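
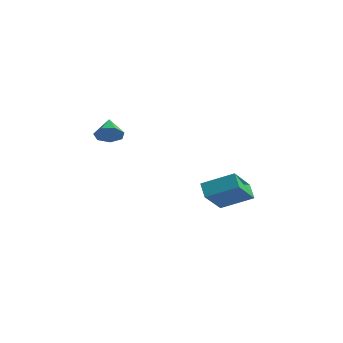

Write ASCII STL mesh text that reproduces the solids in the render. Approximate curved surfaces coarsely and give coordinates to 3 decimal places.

solid 
facet normal 0.670 -0.533 -0.517
outer loop
vertex -1.244 0.948 3.625
vertex -1.665 0.95 3.078
vertex -1.174 1.405 3.245
endloop
endfacet
facet normal 0.305 0.581 0.755
outer loop
vertex -1.244 0.948 3.625
vertex -1.174 1.405 3.245
vertex -2.395 1.53 3.642
endloop
endfacet
facet normal 0.669 -0.532 -0.519
outer loop
vertex -1.174 1.405 3.245
vertex -1.665 0.95 3.078
vertex -1.474 1.52 2.74
endloop
endfacet
facet normal 0.145 0.980 0.137
outer loop
vertex -1.174 1.405 3.245
vertex -1.474 1.52 2.74
vertex -2.395 1.53 3.642
endloop
endfacet
facet normal 0.670 -0.532 -0.518
outer loop
vertex -1.474 1.52 2.74
vertex -1.665 0.95 3.078
vertex -1.917 1.206 2.489
endloop
endfacet
facet normal -0.374 0.841 -0.391
outer loop
vertex -1.474 1.52 2.74
vertex -1.917 1.206 2.489
vertex -2.395 1.53 3.642
endloop
endfacet
facet normal 0.670 -0.532 -0.518
outer loop
vertex -1.917 1.206 2.489
vertex -1.665 0.95 3.078
vertex -2.171 0.699 2.681
endloop
endfacet
facet normal -0.861 0.268 -0.432
outer loop
vertex -1.917 1.206 2.489
vertex -2.171 0.699 2.681
vertex -2.395 1.53 3.642
endloop
endfacet
facet normal 0.670 -0.532 -0.518
outer loop
vertex -2.171 0.699 2.681
vertex -1.665 0.95 3.078
vertex -2.043 0.381 3.173
endloop
endfacet
facet normal -0.950 -0.310 0.047
outer loop
vertex -2.171 0.699 2.681
vertex -2.043 0.381 3.173
vertex -2.395 1.53 3.642
endloop
endfacet
facet normal 0.670 -0.532 -0.518
outer loop
vertex -2.043 0.381 3.173
vertex -1.665 0.95 3.078
vertex -1.631 0.492 3.592
endloop
endfacet
facet normal -0.572 -0.454 0.683
outer loop
vertex -2.043 0.381 3.173
vertex -1.631 0.492 3.592
vertex -2.395 1.53 3.642
endloop
endfacet
facet normal 0.670 -0.531 -0.518
outer loop
vertex -1.631 0.492 3.592
vertex -1.665 0.95 3.078
vertex -1.244 0.948 3.625
endloop
endfacet
facet normal -0.015 -0.059 0.998
outer loop
vertex -1.631 0.492 3.592
vertex -1.244 0.948 3.625
vertex -2.395 1.53 3.642
endloop
endfacet
facet normal -0.712 0.322 0.624
outer loop
vertex 4.207 3.003 2.128
vertex 3.742 4.293 0.931
vertex 3.174 2.012 1.461
endloop
endfacet
facet normal 0.255 -0.709 0.658
outer loop
vertex 3.758 1.747 0.949
vertex 4.207 3.003 2.128
vertex 3.174 2.012 1.461
endloop
endfacet
facet normal -0.713 0.322 0.623
outer loop
vertex 3.174 2.012 1.461
vertex 3.742 4.293 0.931
vertex 2.709 3.301 0.263
endloop
endfacet
facet normal -0.654 -0.628 -0.421
outer loop
vertex 2.709 3.301 0.263
vertex 3.758 1.747 0.949
vertex 3.174 2.012 1.461
endloop
endfacet
facet normal 0.655 0.627 0.422
outer loop
vertex 4.207 3.003 2.128
vertex 4.326 4.028 0.419
vertex 3.742 4.293 0.931
endloop
endfacet
facet normal 0.255 -0.709 0.658
outer loop
vertex 4.791 2.739 1.617
vertex 4.207 3.003 2.128
vertex 3.758 1.747 0.949
endloop
endfacet
facet normal 0.653 0.628 0.422
outer loop
vertex 4.791 2.739 1.617
vertex 4.326 4.028 0.419
vertex 4.207 3.003 2.128
endloop
endfacet
facet normal -0.255 0.709 -0.658
outer loop
vertex 3.742 4.293 0.931
vertex 4.326 4.028 0.419
vertex 2.709 3.301 0.263
endloop
endfacet
facet normal -0.654 -0.628 -0.423
outer loop
vertex 3.293 3.037 -0.248
vertex 3.758 1.747 0.949
vertex 2.709 3.301 0.263
endloop
endfacet
facet normal -0.255 0.709 -0.658
outer loop
vertex 2.709 3.301 0.263
vertex 4.326 4.028 0.419
vertex 3.293 3.037 -0.248
endloop
endfacet
facet normal 0.712 -0.322 -0.624
outer loop
vertex 3.293 3.037 -0.248
vertex 4.791 2.739 1.617
vertex 3.758 1.747 0.949
endloop
endfacet
facet normal 0.712 -0.323 -0.624
outer loop
vertex 4.326 4.028 0.419
vertex 4.791 2.739 1.617
vertex 3.293 3.037 -0.248
endloop
endfacet

endsolid


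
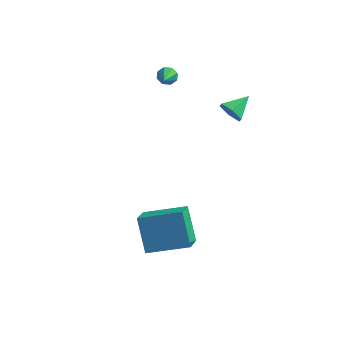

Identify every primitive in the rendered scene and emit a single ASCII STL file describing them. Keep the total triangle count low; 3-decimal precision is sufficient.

solid 
facet normal -0.195 0.857 -0.477
outer loop
vertex -3.253 3.694 1.229
vertex -3.49 3.871 1.644
vertex -3.011 3.883 1.47
endloop
endfacet
facet normal 0.772 -0.517 -0.370
outer loop
vertex -3.253 3.694 1.229
vertex -3.011 3.883 1.47
vertex -3.29 2.989 2.136
endloop
endfacet
facet normal -0.195 0.857 -0.476
outer loop
vertex -3.011 3.883 1.47
vertex -3.49 3.871 1.644
vertex -3.049 4.065 1.813
endloop
endfacet
facet normal 0.968 -0.159 0.192
outer loop
vertex -3.011 3.883 1.47
vertex -3.049 4.065 1.813
vertex -3.29 2.989 2.136
endloop
endfacet
facet normal -0.194 0.857 -0.478
outer loop
vertex -3.049 4.065 1.813
vertex -3.49 3.871 1.644
vertex -3.346 4.134 2.057
endloop
endfacet
facet normal 0.644 0.084 0.760
outer loop
vertex -3.049 4.065 1.813
vertex -3.346 4.134 2.057
vertex -3.29 2.989 2.136
endloop
endfacet
facet normal -0.194 0.857 -0.478
outer loop
vertex -3.346 4.134 2.057
vertex -3.49 3.871 1.644
vertex -3.727 4.049 2.059
endloop
endfacet
facet normal -0.010 0.068 0.998
outer loop
vertex -3.346 4.134 2.057
vertex -3.727 4.049 2.059
vertex -3.29 2.989 2.136
endloop
endfacet
facet normal -0.193 0.857 -0.478
outer loop
vertex -3.727 4.049 2.059
vertex -3.49 3.871 1.644
vertex -3.969 3.86 1.818
endloop
endfacet
facet normal -0.611 -0.196 0.767
outer loop
vertex -3.727 4.049 2.059
vertex -3.969 3.86 1.818
vertex -3.29 2.989 2.136
endloop
endfacet
facet normal -0.193 0.857 -0.477
outer loop
vertex -3.969 3.86 1.818
vertex -3.49 3.871 1.644
vertex -3.93 3.678 1.475
endloop
endfacet
facet normal -0.807 -0.555 0.203
outer loop
vertex -3.969 3.86 1.818
vertex -3.93 3.678 1.475
vertex -3.29 2.989 2.136
endloop
endfacet
facet normal -0.193 0.858 -0.477
outer loop
vertex -3.93 3.678 1.475
vertex -3.49 3.871 1.644
vertex -3.634 3.609 1.231
endloop
endfacet
facet normal -0.484 -0.797 -0.362
outer loop
vertex -3.93 3.678 1.475
vertex -3.634 3.609 1.231
vertex -3.29 2.989 2.136
endloop
endfacet
facet normal -0.194 0.858 -0.476
outer loop
vertex -3.634 3.609 1.231
vertex -3.49 3.871 1.644
vertex -3.253 3.694 1.229
endloop
endfacet
facet normal 0.171 -0.781 -0.600
outer loop
vertex -3.634 3.609 1.231
vertex -3.253 3.694 1.229
vertex -3.29 2.989 2.136
endloop
endfacet
facet normal -0.409 -0.829 -0.380
outer loop
vertex 0.35 3.013 0.322
vertex -0.066 2.961 0.883
vertex -0.278 3.323 0.322
endloop
endfacet
facet normal 0.330 0.668 -0.667
outer loop
vertex 0.35 3.013 0.322
vertex -0.278 3.323 0.322
vertex 0.446 3.999 1.357
endloop
endfacet
facet normal -0.409 -0.829 -0.381
outer loop
vertex -0.278 3.323 0.322
vertex -0.066 2.961 0.883
vertex -0.694 3.271 0.882
endloop
endfacet
facet normal -0.445 0.860 -0.251
outer loop
vertex -0.278 3.323 0.322
vertex -0.694 3.271 0.882
vertex 0.446 3.999 1.357
endloop
endfacet
facet normal -0.409 -0.830 -0.379
outer loop
vertex -0.694 3.271 0.882
vertex -0.066 2.961 0.883
vertex -0.482 2.91 1.443
endloop
endfacet
facet normal -0.596 0.554 0.582
outer loop
vertex -0.694 3.271 0.882
vertex -0.482 2.91 1.443
vertex 0.446 3.999 1.357
endloop
endfacet
facet normal -0.409 -0.830 -0.379
outer loop
vertex -0.482 2.91 1.443
vertex -0.066 2.961 0.883
vertex 0.146 2.6 1.444
endloop
endfacet
facet normal 0.026 0.056 0.998
outer loop
vertex -0.482 2.91 1.443
vertex 0.146 2.6 1.444
vertex 0.446 3.999 1.357
endloop
endfacet
facet normal -0.408 -0.830 -0.380
outer loop
vertex 0.146 2.6 1.444
vertex -0.066 2.961 0.883
vertex 0.562 2.652 0.883
endloop
endfacet
facet normal 0.802 -0.136 0.582
outer loop
vertex 0.146 2.6 1.444
vertex 0.562 2.652 0.883
vertex 0.446 3.999 1.357
endloop
endfacet
facet normal -0.408 -0.830 -0.380
outer loop
vertex 0.562 2.652 0.883
vertex -0.066 2.961 0.883
vertex 0.35 3.013 0.322
endloop
endfacet
facet normal 0.953 0.170 -0.251
outer loop
vertex 0.562 2.652 0.883
vertex 0.35 3.013 0.322
vertex 0.446 3.999 1.357
endloop
endfacet
facet normal -0.912 -0.307 -0.274
outer loop
vertex -1.705 -3.426 -4.124
vertex -2.439 -2.56 -2.65
vertex -1.857 -2.338 -4.838
endloop
endfacet
facet normal 0.394 -0.465 -0.793
outer loop
vertex 0.039 -1.7 -4.27
vertex -1.705 -3.426 -4.124
vertex -1.857 -2.338 -4.838
endloop
endfacet
facet normal -0.911 -0.307 -0.274
outer loop
vertex -1.857 -2.338 -4.838
vertex -2.439 -2.56 -2.65
vertex -2.591 -1.473 -3.365
endloop
endfacet
facet normal -0.116 0.830 -0.545
outer loop
vertex -2.591 -1.473 -3.365
vertex 0.039 -1.7 -4.27
vertex -1.857 -2.338 -4.838
endloop
endfacet
facet normal 0.116 -0.830 0.545
outer loop
vertex -1.705 -3.426 -4.124
vertex -0.543 -1.922 -2.082
vertex -2.439 -2.56 -2.65
endloop
endfacet
facet normal 0.395 -0.466 -0.792
outer loop
vertex 0.191 -2.787 -3.555
vertex -1.705 -3.426 -4.124
vertex 0.039 -1.7 -4.27
endloop
endfacet
facet normal 0.116 -0.830 0.545
outer loop
vertex 0.191 -2.787 -3.555
vertex -0.543 -1.922 -2.082
vertex -1.705 -3.426 -4.124
endloop
endfacet
facet normal -0.394 0.466 0.792
outer loop
vertex -2.439 -2.56 -2.65
vertex -0.543 -1.922 -2.082
vertex -2.591 -1.473 -3.365
endloop
endfacet
facet normal -0.116 0.830 -0.545
outer loop
vertex -0.695 -0.834 -2.796
vertex 0.039 -1.7 -4.27
vertex -2.591 -1.473 -3.365
endloop
endfacet
facet normal -0.395 0.465 0.793
outer loop
vertex -2.591 -1.473 -3.365
vertex -0.543 -1.922 -2.082
vertex -0.695 -0.834 -2.796
endloop
endfacet
facet normal 0.912 0.307 0.273
outer loop
vertex -0.695 -0.834 -2.796
vertex 0.191 -2.787 -3.555
vertex 0.039 -1.7 -4.27
endloop
endfacet
facet normal 0.911 0.307 0.274
outer loop
vertex -0.543 -1.922 -2.082
vertex 0.191 -2.787 -3.555
vertex -0.695 -0.834 -2.796
endloop
endfacet

endsolid


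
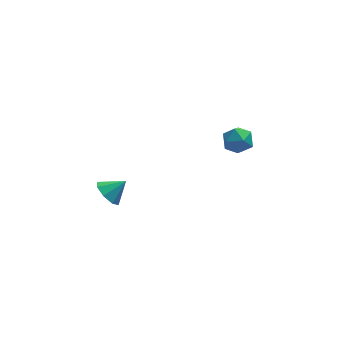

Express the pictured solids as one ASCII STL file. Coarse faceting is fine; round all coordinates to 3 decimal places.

solid 
facet normal -0.782 -0.112 -0.613
outer loop
vertex -3.206 -1.97 -3.314
vertex -3.598 -1.46 -2.908
vertex -3.132 -1.426 -3.508
endloop
endfacet
facet normal 0.940 -0.221 -0.262
outer loop
vertex -3.206 -1.97 -3.314
vertex -3.132 -1.426 -3.508
vertex -2.762 -1.34 -2.252
endloop
endfacet
facet normal -0.782 -0.113 -0.613
outer loop
vertex -3.132 -1.426 -3.508
vertex -3.598 -1.46 -2.908
vertex -3.331 -0.903 -3.351
endloop
endfacet
facet normal 0.865 0.414 -0.283
outer loop
vertex -3.132 -1.426 -3.508
vertex -3.331 -0.903 -3.351
vertex -2.762 -1.34 -2.252
endloop
endfacet
facet normal -0.781 -0.113 -0.614
outer loop
vertex -3.331 -0.903 -3.351
vertex -3.598 -1.46 -2.908
vertex -3.687 -0.706 -2.934
endloop
endfacet
facet normal 0.535 0.843 0.058
outer loop
vertex -3.331 -0.903 -3.351
vertex -3.687 -0.706 -2.934
vertex -2.762 -1.34 -2.252
endloop
endfacet
facet normal -0.781 -0.113 -0.614
outer loop
vertex -3.687 -0.706 -2.934
vertex -3.598 -1.46 -2.908
vertex -3.99 -0.951 -2.503
endloop
endfacet
facet normal 0.143 0.814 0.563
outer loop
vertex -3.687 -0.706 -2.934
vertex -3.99 -0.951 -2.503
vertex -2.762 -1.34 -2.252
endloop
endfacet
facet normal -0.781 -0.113 -0.614
outer loop
vertex -3.99 -0.951 -2.503
vertex -3.598 -1.46 -2.908
vertex -4.064 -1.494 -2.309
endloop
endfacet
facet normal -0.082 0.345 0.935
outer loop
vertex -3.99 -0.951 -2.503
vertex -4.064 -1.494 -2.309
vertex -2.762 -1.34 -2.252
endloop
endfacet
facet normal -0.781 -0.113 -0.614
outer loop
vertex -4.064 -1.494 -2.309
vertex -3.598 -1.46 -2.908
vertex -3.865 -2.018 -2.466
endloop
endfacet
facet normal -0.008 -0.290 0.957
outer loop
vertex -4.064 -1.494 -2.309
vertex -3.865 -2.018 -2.466
vertex -2.762 -1.34 -2.252
endloop
endfacet
facet normal -0.781 -0.112 -0.614
outer loop
vertex -3.865 -2.018 -2.466
vertex -3.598 -1.46 -2.908
vertex -3.51 -2.215 -2.882
endloop
endfacet
facet normal 0.322 -0.719 0.616
outer loop
vertex -3.865 -2.018 -2.466
vertex -3.51 -2.215 -2.882
vertex -2.762 -1.34 -2.252
endloop
endfacet
facet normal -0.782 -0.112 -0.614
outer loop
vertex -3.51 -2.215 -2.882
vertex -3.598 -1.46 -2.908
vertex -3.206 -1.97 -3.314
endloop
endfacet
facet normal 0.715 -0.691 0.111
outer loop
vertex -3.51 -2.215 -2.882
vertex -3.206 -1.97 -3.314
vertex -2.762 -1.34 -2.252
endloop
endfacet
facet normal -0.312 0.730 0.608
outer loop
vertex 2.292 2.025 -2.961
vertex 2.763 1.726 -2.36
vertex 3.064 2.286 -2.878
endloop
endfacet
facet normal -0.313 0.947 -0.072
outer loop
vertex 2.292 2.025 -2.961
vertex 3.064 2.286 -2.878
vertex 2.762 2.13 -3.624
endloop
endfacet
facet normal -0.738 0.510 -0.442
outer loop
vertex 2.292 2.025 -2.961
vertex 2.762 2.13 -3.624
vertex 2.274 1.473 -3.568
endloop
endfacet
facet normal -1.000 0.023 0.009
outer loop
vertex 2.292 2.025 -2.961
vertex 2.274 1.473 -3.568
vertex 2.275 1.224 -2.787
endloop
endfacet
facet normal -0.737 0.158 0.657
outer loop
vertex 2.292 2.025 -2.961
vertex 2.275 1.224 -2.787
vertex 2.763 1.726 -2.36
endloop
endfacet
facet normal 0.351 0.878 -0.326
outer loop
vertex 2.762 2.13 -3.624
vertex 3.064 2.286 -2.878
vertex 3.525 1.896 -3.433
endloop
endfacet
facet normal 0.351 0.527 0.774
outer loop
vertex 3.064 2.286 -2.878
vertex 2.763 1.726 -2.36
vertex 3.526 1.647 -2.652
endloop
endfacet
facet normal -0.336 -0.399 0.853
outer loop
vertex 2.763 1.726 -2.36
vertex 2.275 1.224 -2.787
vertex 3.038 0.99 -2.596
endloop
endfacet
facet normal -0.760 -0.619 -0.196
outer loop
vertex 2.275 1.224 -2.787
vertex 2.274 1.473 -3.568
vertex 2.736 0.834 -3.342
endloop
endfacet
facet normal -0.337 0.171 -0.926
outer loop
vertex 2.274 1.473 -3.568
vertex 2.762 2.13 -3.624
vertex 3.037 1.394 -3.86
endloop
endfacet
facet normal 1.000 -0.023 -0.009
outer loop
vertex 3.508 1.095 -3.259
vertex 3.525 1.896 -3.433
vertex 3.526 1.647 -2.652
endloop
endfacet
facet normal 0.738 -0.510 0.442
outer loop
vertex 3.508 1.095 -3.259
vertex 3.526 1.647 -2.652
vertex 3.038 0.99 -2.596
endloop
endfacet
facet normal 0.313 -0.947 0.072
outer loop
vertex 3.508 1.095 -3.259
vertex 3.038 0.99 -2.596
vertex 2.736 0.834 -3.342
endloop
endfacet
facet normal 0.312 -0.730 -0.608
outer loop
vertex 3.508 1.095 -3.259
vertex 2.736 0.834 -3.342
vertex 3.037 1.394 -3.86
endloop
endfacet
facet normal 0.737 -0.158 -0.657
outer loop
vertex 3.508 1.095 -3.259
vertex 3.037 1.394 -3.86
vertex 3.525 1.896 -3.433
endloop
endfacet
facet normal 0.760 0.619 0.196
outer loop
vertex 3.526 1.647 -2.652
vertex 3.525 1.896 -3.433
vertex 3.064 2.286 -2.878
endloop
endfacet
facet normal 0.337 -0.171 0.926
outer loop
vertex 3.038 0.99 -2.596
vertex 3.526 1.647 -2.652
vertex 2.763 1.726 -2.36
endloop
endfacet
facet normal -0.351 -0.878 0.326
outer loop
vertex 2.736 0.834 -3.342
vertex 3.038 0.99 -2.596
vertex 2.275 1.224 -2.787
endloop
endfacet
facet normal -0.351 -0.527 -0.774
outer loop
vertex 3.037 1.394 -3.86
vertex 2.736 0.834 -3.342
vertex 2.274 1.473 -3.568
endloop
endfacet
facet normal 0.336 0.399 -0.853
outer loop
vertex 3.525 1.896 -3.433
vertex 3.037 1.394 -3.86
vertex 2.762 2.13 -3.624
endloop
endfacet

endsolid


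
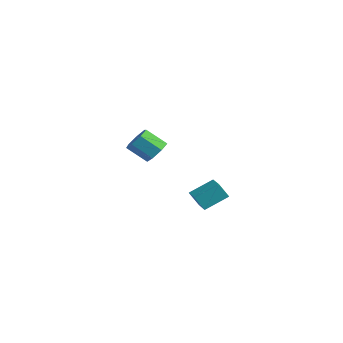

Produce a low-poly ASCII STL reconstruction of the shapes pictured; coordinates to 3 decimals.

solid 
facet normal -0.328 -0.395 0.858
outer loop
vertex 3.287 -1.625 -3.164
vertex 2.496 -1.295 -3.314
vertex 2.982 -2.621 -3.739
endloop
endfacet
facet normal 0.909 -0.378 0.173
outer loop
vertex 3.244 -2.305 -4.426
vertex 3.287 -1.625 -3.164
vertex 2.982 -2.621 -3.739
endloop
endfacet
facet normal -0.328 -0.395 0.858
outer loop
vertex 2.982 -2.621 -3.739
vertex 2.496 -1.295 -3.314
vertex 2.191 -2.291 -3.889
endloop
endfacet
facet normal -0.258 -0.837 -0.483
outer loop
vertex 2.191 -2.291 -3.889
vertex 3.244 -2.305 -4.426
vertex 2.982 -2.621 -3.739
endloop
endfacet
facet normal 0.258 0.837 0.483
outer loop
vertex 3.287 -1.625 -3.164
vertex 2.758 -0.979 -4.001
vertex 2.496 -1.295 -3.314
endloop
endfacet
facet normal 0.909 -0.378 0.173
outer loop
vertex 3.549 -1.309 -3.851
vertex 3.287 -1.625 -3.164
vertex 3.244 -2.305 -4.426
endloop
endfacet
facet normal 0.258 0.837 0.483
outer loop
vertex 3.549 -1.309 -3.851
vertex 2.758 -0.979 -4.001
vertex 3.287 -1.625 -3.164
endloop
endfacet
facet normal -0.909 0.378 -0.173
outer loop
vertex 2.496 -1.295 -3.314
vertex 2.758 -0.979 -4.001
vertex 2.191 -2.291 -3.889
endloop
endfacet
facet normal -0.258 -0.837 -0.483
outer loop
vertex 2.453 -1.975 -4.576
vertex 3.244 -2.305 -4.426
vertex 2.191 -2.291 -3.889
endloop
endfacet
facet normal -0.909 0.378 -0.173
outer loop
vertex 2.191 -2.291 -3.889
vertex 2.758 -0.979 -4.001
vertex 2.453 -1.975 -4.576
endloop
endfacet
facet normal 0.328 0.395 -0.858
outer loop
vertex 2.453 -1.975 -4.576
vertex 3.549 -1.309 -3.851
vertex 3.244 -2.305 -4.426
endloop
endfacet
facet normal 0.328 0.395 -0.858
outer loop
vertex 2.758 -0.979 -4.001
vertex 3.549 -1.309 -3.851
vertex 2.453 -1.975 -4.576
endloop
endfacet
facet normal 0.592 0.507 -0.626
outer loop
vertex -1.64 -0.81 -3.327
vertex -2.174 -0.643 -3.697
vertex -1.906 -0.315 -3.178
endloop
endfacet
facet normal 0.663 0.135 0.736
outer loop
vertex -1.64 -0.81 -3.327
vertex -1.906 -0.315 -3.178
vertex -2.333 -1.403 -2.594
endloop
endfacet
facet normal 0.664 0.134 0.735
outer loop
vertex -2.333 -1.403 -2.594
vertex -1.906 -0.315 -3.178
vertex -2.598 -0.908 -2.445
endloop
endfacet
facet normal -0.592 -0.506 0.628
outer loop
vertex -2.333 -1.403 -2.594
vertex -2.598 -0.908 -2.445
vertex -2.866 -1.237 -2.963
endloop
endfacet
facet normal 0.592 0.508 -0.626
outer loop
vertex -1.906 -0.315 -3.178
vertex -2.174 -0.643 -3.697
vertex -2.374 -0.067 -3.419
endloop
endfacet
facet normal 0.057 0.749 0.660
outer loop
vertex -1.906 -0.315 -3.178
vertex -2.374 -0.067 -3.419
vertex -2.598 -0.908 -2.445
endloop
endfacet
facet normal 0.057 0.749 0.660
outer loop
vertex -2.598 -0.908 -2.445
vertex -2.374 -0.067 -3.419
vertex -3.066 -0.66 -2.686
endloop
endfacet
facet normal -0.591 -0.506 0.628
outer loop
vertex -2.598 -0.908 -2.445
vertex -3.066 -0.66 -2.686
vertex -2.866 -1.237 -2.963
endloop
endfacet
facet normal 0.591 0.508 -0.627
outer loop
vertex -2.374 -0.067 -3.419
vertex -2.174 -0.643 -3.697
vertex -2.691 -0.254 -3.869
endloop
endfacet
facet normal -0.594 0.800 0.086
outer loop
vertex -2.374 -0.067 -3.419
vertex -2.691 -0.254 -3.869
vertex -3.066 -0.66 -2.686
endloop
endfacet
facet normal -0.594 0.800 0.086
outer loop
vertex -3.066 -0.66 -2.686
vertex -2.691 -0.254 -3.869
vertex -3.383 -0.847 -3.136
endloop
endfacet
facet normal -0.592 -0.506 0.627
outer loop
vertex -3.066 -0.66 -2.686
vertex -3.383 -0.847 -3.136
vertex -2.866 -1.237 -2.963
endloop
endfacet
facet normal 0.591 0.508 -0.627
outer loop
vertex -2.691 -0.254 -3.869
vertex -2.174 -0.643 -3.697
vertex -2.619 -0.734 -4.19
endloop
endfacet
facet normal -0.797 0.249 -0.551
outer loop
vertex -2.691 -0.254 -3.869
vertex -2.619 -0.734 -4.19
vertex -3.383 -0.847 -3.136
endloop
endfacet
facet normal -0.797 0.248 -0.551
outer loop
vertex -3.383 -0.847 -3.136
vertex -2.619 -0.734 -4.19
vertex -3.311 -1.327 -3.456
endloop
endfacet
facet normal -0.592 -0.507 0.627
outer loop
vertex -3.383 -0.847 -3.136
vertex -3.311 -1.327 -3.456
vertex -2.866 -1.237 -2.963
endloop
endfacet
facet normal 0.591 0.507 -0.627
outer loop
vertex -2.619 -0.734 -4.19
vertex -2.174 -0.643 -3.697
vertex -2.212 -1.146 -4.139
endloop
endfacet
facet normal -0.400 -0.491 -0.774
outer loop
vertex -2.619 -0.734 -4.19
vertex -2.212 -1.146 -4.139
vertex -3.311 -1.327 -3.456
endloop
endfacet
facet normal -0.400 -0.491 -0.774
outer loop
vertex -3.311 -1.327 -3.456
vertex -2.212 -1.146 -4.139
vertex -2.904 -1.739 -3.405
endloop
endfacet
facet normal -0.592 -0.507 0.627
outer loop
vertex -3.311 -1.327 -3.456
vertex -2.904 -1.739 -3.405
vertex -2.866 -1.237 -2.963
endloop
endfacet
facet normal 0.591 0.507 -0.628
outer loop
vertex -2.212 -1.146 -4.139
vertex -2.174 -0.643 -3.697
vertex -1.776 -1.179 -3.755
endloop
endfacet
facet normal 0.299 -0.860 -0.413
outer loop
vertex -2.212 -1.146 -4.139
vertex -1.776 -1.179 -3.755
vertex -2.904 -1.739 -3.405
endloop
endfacet
facet normal 0.298 -0.860 -0.415
outer loop
vertex -2.904 -1.739 -3.405
vertex -1.776 -1.179 -3.755
vertex -2.468 -1.773 -3.022
endloop
endfacet
facet normal -0.591 -0.508 0.627
outer loop
vertex -2.904 -1.739 -3.405
vertex -2.468 -1.773 -3.022
vertex -2.866 -1.237 -2.963
endloop
endfacet
facet normal 0.592 0.508 -0.626
outer loop
vertex -1.776 -1.179 -3.755
vertex -2.174 -0.643 -3.697
vertex -1.64 -0.81 -3.327
endloop
endfacet
facet normal 0.772 -0.582 0.257
outer loop
vertex -1.776 -1.179 -3.755
vertex -1.64 -0.81 -3.327
vertex -2.468 -1.773 -3.022
endloop
endfacet
facet normal 0.771 -0.581 0.259
outer loop
vertex -2.468 -1.773 -3.022
vertex -1.64 -0.81 -3.327
vertex -2.333 -1.403 -2.594
endloop
endfacet
facet normal -0.592 -0.508 0.626
outer loop
vertex -2.468 -1.773 -3.022
vertex -2.333 -1.403 -2.594
vertex -2.866 -1.237 -2.963
endloop
endfacet

endsolid


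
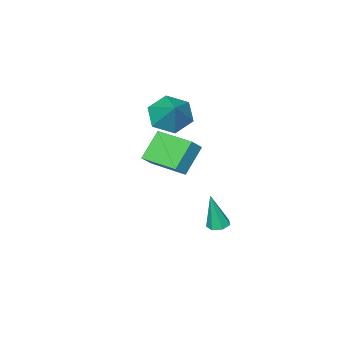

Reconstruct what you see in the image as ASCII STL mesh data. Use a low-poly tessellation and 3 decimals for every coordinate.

solid 
facet normal -0.704 -0.073 -0.707
outer loop
vertex 1.679 -1.988 0.487
vertex 1.426 -0.248 0.559
vertex 2.723 -1.793 -0.573
endloop
endfacet
facet normal 0.143 -0.989 -0.041
outer loop
vertex 3.314 -1.732 0.021
vertex 1.679 -1.988 0.487
vertex 2.723 -1.793 -0.573
endloop
endfacet
facet normal -0.704 -0.073 -0.707
outer loop
vertex 2.723 -1.793 -0.573
vertex 1.426 -0.248 0.559
vertex 2.47 -0.053 -0.5
endloop
endfacet
facet normal 0.696 0.131 -0.706
outer loop
vertex 2.47 -0.053 -0.5
vertex 3.314 -1.732 0.021
vertex 2.723 -1.793 -0.573
endloop
endfacet
facet normal -0.696 -0.130 0.706
outer loop
vertex 1.679 -1.988 0.487
vertex 2.017 -0.187 1.153
vertex 1.426 -0.248 0.559
endloop
endfacet
facet normal 0.143 -0.989 -0.041
outer loop
vertex 2.27 -1.927 1.08
vertex 1.679 -1.988 0.487
vertex 3.314 -1.732 0.021
endloop
endfacet
facet normal -0.695 -0.131 0.707
outer loop
vertex 2.27 -1.927 1.08
vertex 2.017 -0.187 1.153
vertex 1.679 -1.988 0.487
endloop
endfacet
facet normal -0.143 0.989 0.041
outer loop
vertex 1.426 -0.248 0.559
vertex 2.017 -0.187 1.153
vertex 2.47 -0.053 -0.5
endloop
endfacet
facet normal 0.696 0.130 -0.707
outer loop
vertex 3.061 0.008 0.093
vertex 3.314 -1.732 0.021
vertex 2.47 -0.053 -0.5
endloop
endfacet
facet normal -0.143 0.989 0.041
outer loop
vertex 2.47 -0.053 -0.5
vertex 2.017 -0.187 1.153
vertex 3.061 0.008 0.093
endloop
endfacet
facet normal 0.703 0.073 0.707
outer loop
vertex 3.061 0.008 0.093
vertex 2.27 -1.927 1.08
vertex 3.314 -1.732 0.021
endloop
endfacet
facet normal 0.704 0.073 0.707
outer loop
vertex 2.017 -0.187 1.153
vertex 2.27 -1.927 1.08
vertex 3.061 0.008 0.093
endloop
endfacet
facet normal -0.138 0.138 -0.981
outer loop
vertex 1.119 0.055 -4.383
vertex 0.629 -0.078 -4.333
vertex 0.838 0.386 -4.297
endloop
endfacet
facet normal 0.770 0.593 0.234
outer loop
vertex 1.119 0.055 -4.383
vertex 0.838 0.386 -4.297
vertex 0.871 -0.322 -2.607
endloop
endfacet
facet normal -0.138 0.138 -0.981
outer loop
vertex 0.838 0.386 -4.297
vertex 0.629 -0.078 -4.333
vertex 0.4 0.368 -4.238
endloop
endfacet
facet normal 0.014 0.922 0.386
outer loop
vertex 0.838 0.386 -4.297
vertex 0.4 0.368 -4.238
vertex 0.871 -0.322 -2.607
endloop
endfacet
facet normal -0.136 0.139 -0.981
outer loop
vertex 0.4 0.368 -4.238
vertex 0.629 -0.078 -4.333
vertex 0.134 0.015 -4.251
endloop
endfacet
facet normal -0.727 0.532 0.435
outer loop
vertex 0.4 0.368 -4.238
vertex 0.134 0.015 -4.251
vertex 0.871 -0.322 -2.607
endloop
endfacet
facet normal -0.136 0.139 -0.981
outer loop
vertex 0.134 0.015 -4.251
vertex 0.629 -0.078 -4.333
vertex 0.241 -0.408 -4.326
endloop
endfacet
facet normal -0.895 -0.287 0.342
outer loop
vertex 0.134 0.015 -4.251
vertex 0.241 -0.408 -4.326
vertex 0.871 -0.322 -2.607
endloop
endfacet
facet normal -0.136 0.139 -0.981
outer loop
vertex 0.241 -0.408 -4.326
vertex 0.629 -0.078 -4.333
vertex 0.64 -0.582 -4.406
endloop
endfacet
facet normal -0.363 -0.914 0.179
outer loop
vertex 0.241 -0.408 -4.326
vertex 0.64 -0.582 -4.406
vertex 0.871 -0.322 -2.607
endloop
endfacet
facet normal -0.138 0.139 -0.981
outer loop
vertex 0.64 -0.582 -4.406
vertex 0.629 -0.078 -4.333
vertex 1.031 -0.376 -4.432
endloop
endfacet
facet normal 0.469 -0.881 0.067
outer loop
vertex 0.64 -0.582 -4.406
vertex 1.031 -0.376 -4.432
vertex 0.871 -0.322 -2.607
endloop
endfacet
facet normal -0.138 0.140 -0.981
outer loop
vertex 1.031 -0.376 -4.432
vertex 0.629 -0.078 -4.333
vertex 1.119 0.055 -4.383
endloop
endfacet
facet normal 0.974 -0.209 0.092
outer loop
vertex 1.031 -0.376 -4.432
vertex 1.119 0.055 -4.383
vertex 0.871 -0.322 -2.607
endloop
endfacet
facet normal -0.392 -0.621 -0.678
outer loop
vertex 1.61 -3.291 1.574
vertex 1.012 -2.568 1.257
vertex 1.906 -2.685 0.848
endloop
endfacet
facet normal 0.952 -0.132 0.277
outer loop
vertex 1.61 -3.291 1.574
vertex 1.906 -2.685 0.848
vertex 1.628 -1.592 2.323
endloop
endfacet
facet normal -0.392 -0.621 -0.679
outer loop
vertex 1.906 -2.685 0.848
vertex 1.012 -2.568 1.257
vertex 1.308 -1.962 0.532
endloop
endfacet
facet normal 0.797 0.547 -0.255
outer loop
vertex 1.906 -2.685 0.848
vertex 1.308 -1.962 0.532
vertex 1.628 -1.592 2.323
endloop
endfacet
facet normal -0.392 -0.621 -0.679
outer loop
vertex 1.308 -1.962 0.532
vertex 1.012 -2.568 1.257
vertex 0.414 -1.844 0.941
endloop
endfacet
facet normal 0.034 0.978 -0.208
outer loop
vertex 1.308 -1.962 0.532
vertex 0.414 -1.844 0.941
vertex 1.628 -1.592 2.323
endloop
endfacet
facet normal -0.393 -0.621 -0.678
outer loop
vertex 0.414 -1.844 0.941
vertex 1.012 -2.568 1.257
vertex 0.118 -2.45 1.667
endloop
endfacet
facet normal -0.576 0.728 0.373
outer loop
vertex 0.414 -1.844 0.941
vertex 0.118 -2.45 1.667
vertex 1.628 -1.592 2.323
endloop
endfacet
facet normal -0.393 -0.621 -0.678
outer loop
vertex 0.118 -2.45 1.667
vertex 1.012 -2.568 1.257
vertex 0.716 -3.173 1.983
endloop
endfacet
facet normal -0.421 0.048 0.906
outer loop
vertex 0.118 -2.45 1.667
vertex 0.716 -3.173 1.983
vertex 1.628 -1.592 2.323
endloop
endfacet
facet normal -0.392 -0.622 -0.678
outer loop
vertex 0.716 -3.173 1.983
vertex 1.012 -2.568 1.257
vertex 1.61 -3.291 1.574
endloop
endfacet
facet normal 0.342 -0.382 0.858
outer loop
vertex 0.716 -3.173 1.983
vertex 1.61 -3.291 1.574
vertex 1.628 -1.592 2.323
endloop
endfacet

endsolid


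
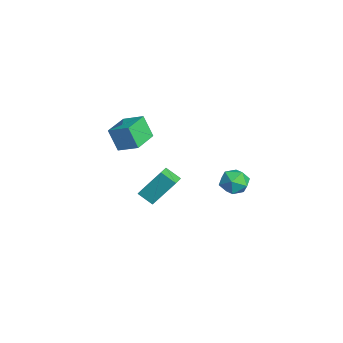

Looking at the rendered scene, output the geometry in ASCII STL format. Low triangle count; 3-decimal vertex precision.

solid 
facet normal -0.736 0.677 -0.010
outer loop
vertex 3.11 1.443 -0.43
vertex 3.06 1.401 0.44
vertex 3.595 1.977 0.061
endloop
endfacet
facet normal -0.290 0.777 -0.559
outer loop
vertex 3.11 1.443 -0.43
vertex 3.595 1.977 0.061
vertex 3.941 1.598 -0.645
endloop
endfacet
facet normal -0.277 0.178 -0.944
outer loop
vertex 3.11 1.443 -0.43
vertex 3.941 1.598 -0.645
vertex 3.62 0.789 -0.703
endloop
endfacet
facet normal -0.715 -0.293 -0.634
outer loop
vertex 3.11 1.443 -0.43
vertex 3.62 0.789 -0.703
vertex 3.075 0.667 -0.032
endloop
endfacet
facet normal -0.998 0.016 -0.057
outer loop
vertex 3.11 1.443 -0.43
vertex 3.075 0.667 -0.032
vertex 3.06 1.401 0.44
endloop
endfacet
facet normal 0.365 0.883 -0.295
outer loop
vertex 3.941 1.598 -0.645
vertex 3.595 1.977 0.061
vertex 4.405 1.653 0.092
endloop
endfacet
facet normal -0.357 0.722 0.593
outer loop
vertex 3.595 1.977 0.061
vertex 3.06 1.401 0.44
vertex 3.86 1.531 0.763
endloop
endfacet
facet normal -0.781 -0.349 0.518
outer loop
vertex 3.06 1.401 0.44
vertex 3.075 0.667 -0.032
vertex 3.539 0.722 0.705
endloop
endfacet
facet normal -0.324 -0.849 -0.417
outer loop
vertex 3.075 0.667 -0.032
vertex 3.62 0.789 -0.703
vertex 3.885 0.343 -0.001
endloop
endfacet
facet normal 0.385 -0.087 -0.919
outer loop
vertex 3.62 0.789 -0.703
vertex 3.941 1.598 -0.645
vertex 4.42 0.919 -0.38
endloop
endfacet
facet normal 0.715 0.293 0.634
outer loop
vertex 4.37 0.877 0.49
vertex 4.405 1.653 0.092
vertex 3.86 1.531 0.763
endloop
endfacet
facet normal 0.277 -0.178 0.944
outer loop
vertex 4.37 0.877 0.49
vertex 3.86 1.531 0.763
vertex 3.539 0.722 0.705
endloop
endfacet
facet normal 0.290 -0.777 0.559
outer loop
vertex 4.37 0.877 0.49
vertex 3.539 0.722 0.705
vertex 3.885 0.343 -0.001
endloop
endfacet
facet normal 0.736 -0.677 0.010
outer loop
vertex 4.37 0.877 0.49
vertex 3.885 0.343 -0.001
vertex 4.42 0.919 -0.38
endloop
endfacet
facet normal 0.998 -0.016 0.057
outer loop
vertex 4.37 0.877 0.49
vertex 4.42 0.919 -0.38
vertex 4.405 1.653 0.092
endloop
endfacet
facet normal 0.324 0.849 0.417
outer loop
vertex 3.86 1.531 0.763
vertex 4.405 1.653 0.092
vertex 3.595 1.977 0.061
endloop
endfacet
facet normal -0.385 0.087 0.919
outer loop
vertex 3.539 0.722 0.705
vertex 3.86 1.531 0.763
vertex 3.06 1.401 0.44
endloop
endfacet
facet normal -0.365 -0.883 0.295
outer loop
vertex 3.885 0.343 -0.001
vertex 3.539 0.722 0.705
vertex 3.075 0.667 -0.032
endloop
endfacet
facet normal 0.357 -0.722 -0.593
outer loop
vertex 4.42 0.919 -0.38
vertex 3.885 0.343 -0.001
vertex 3.62 0.789 -0.703
endloop
endfacet
facet normal 0.781 0.349 -0.518
outer loop
vertex 4.405 1.653 0.092
vertex 4.42 0.919 -0.38
vertex 3.941 1.598 -0.645
endloop
endfacet
facet normal -0.860 0.454 -0.233
outer loop
vertex 0.604 -1.689 -0.657
vertex 1.111 -1.016 -1.215
vertex 0.415 -2.855 -2.234
endloop
endfacet
facet normal -0.501 -0.666 0.553
outer loop
vertex 1.189 -3.264 -2.025
vertex 0.604 -1.689 -0.657
vertex 0.415 -2.855 -2.234
endloop
endfacet
facet normal -0.860 0.454 -0.233
outer loop
vertex 0.415 -2.855 -2.234
vertex 1.111 -1.016 -1.215
vertex 0.922 -2.182 -2.792
endloop
endfacet
facet normal -0.096 -0.591 -0.801
outer loop
vertex 0.922 -2.182 -2.792
vertex 1.189 -3.264 -2.025
vertex 0.415 -2.855 -2.234
endloop
endfacet
facet normal 0.096 0.591 0.801
outer loop
vertex 0.604 -1.689 -0.657
vertex 1.885 -1.425 -1.006
vertex 1.111 -1.016 -1.215
endloop
endfacet
facet normal -0.501 -0.666 0.553
outer loop
vertex 1.378 -2.098 -0.448
vertex 0.604 -1.689 -0.657
vertex 1.189 -3.264 -2.025
endloop
endfacet
facet normal 0.096 0.591 0.801
outer loop
vertex 1.378 -2.098 -0.448
vertex 1.885 -1.425 -1.006
vertex 0.604 -1.689 -0.657
endloop
endfacet
facet normal 0.501 0.666 -0.553
outer loop
vertex 1.111 -1.016 -1.215
vertex 1.885 -1.425 -1.006
vertex 0.922 -2.182 -2.792
endloop
endfacet
facet normal -0.096 -0.591 -0.801
outer loop
vertex 1.696 -2.591 -2.583
vertex 1.189 -3.264 -2.025
vertex 0.922 -2.182 -2.792
endloop
endfacet
facet normal 0.501 0.666 -0.553
outer loop
vertex 0.922 -2.182 -2.792
vertex 1.885 -1.425 -1.006
vertex 1.696 -2.591 -2.583
endloop
endfacet
facet normal 0.860 -0.454 0.233
outer loop
vertex 1.696 -2.591 -2.583
vertex 1.378 -2.098 -0.448
vertex 1.189 -3.264 -2.025
endloop
endfacet
facet normal 0.860 -0.454 0.233
outer loop
vertex 1.885 -1.425 -1.006
vertex 1.378 -2.098 -0.448
vertex 1.696 -2.591 -2.583
endloop
endfacet
facet normal -0.543 -0.732 -0.412
outer loop
vertex -2.835 -4.12 0.266
vertex -4.182 -3.085 0.204
vertex -2.43 -3.673 -1.063
endloop
endfacet
facet normal 0.792 -0.609 0.036
outer loop
vertex -1.718 -2.715 -0.524
vertex -2.835 -4.12 0.266
vertex -2.43 -3.673 -1.063
endloop
endfacet
facet normal -0.543 -0.732 -0.412
outer loop
vertex -2.43 -3.673 -1.063
vertex -4.182 -3.085 0.204
vertex -3.777 -2.638 -1.125
endloop
endfacet
facet normal 0.277 0.306 -0.911
outer loop
vertex -3.777 -2.638 -1.125
vertex -1.718 -2.715 -0.524
vertex -2.43 -3.673 -1.063
endloop
endfacet
facet normal -0.277 -0.306 0.911
outer loop
vertex -2.835 -4.12 0.266
vertex -3.47 -2.127 0.743
vertex -4.182 -3.085 0.204
endloop
endfacet
facet normal 0.792 -0.609 0.036
outer loop
vertex -2.123 -3.162 0.805
vertex -2.835 -4.12 0.266
vertex -1.718 -2.715 -0.524
endloop
endfacet
facet normal -0.277 -0.306 0.911
outer loop
vertex -2.123 -3.162 0.805
vertex -3.47 -2.127 0.743
vertex -2.835 -4.12 0.266
endloop
endfacet
facet normal -0.792 0.609 -0.036
outer loop
vertex -4.182 -3.085 0.204
vertex -3.47 -2.127 0.743
vertex -3.777 -2.638 -1.125
endloop
endfacet
facet normal 0.277 0.306 -0.911
outer loop
vertex -3.065 -1.68 -0.586
vertex -1.718 -2.715 -0.524
vertex -3.777 -2.638 -1.125
endloop
endfacet
facet normal -0.792 0.609 -0.036
outer loop
vertex -3.777 -2.638 -1.125
vertex -3.47 -2.127 0.743
vertex -3.065 -1.68 -0.586
endloop
endfacet
facet normal 0.543 0.732 0.412
outer loop
vertex -3.065 -1.68 -0.586
vertex -2.123 -3.162 0.805
vertex -1.718 -2.715 -0.524
endloop
endfacet
facet normal 0.543 0.732 0.412
outer loop
vertex -3.47 -2.127 0.743
vertex -2.123 -3.162 0.805
vertex -3.065 -1.68 -0.586
endloop
endfacet

endsolid


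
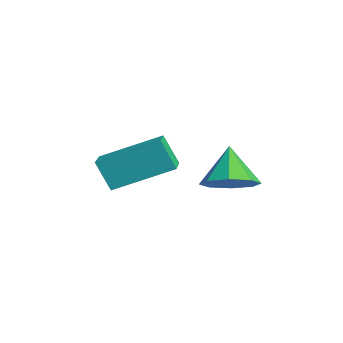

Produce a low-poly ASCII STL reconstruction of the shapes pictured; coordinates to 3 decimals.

solid 
facet normal 0.554 -0.194 -0.810
outer loop
vertex -1.196 1.897 1.349
vertex -1.85 2.203 0.829
vertex -1.141 2.565 1.227
endloop
endfacet
facet normal 0.437 0.127 0.890
outer loop
vertex -1.196 1.897 1.349
vertex -1.141 2.565 1.227
vertex -2.63 2.477 1.971
endloop
endfacet
facet normal 0.554 -0.195 -0.810
outer loop
vertex -1.141 2.565 1.227
vertex -1.85 2.203 0.829
vertex -1.501 3.021 0.871
endloop
endfacet
facet normal 0.277 0.718 0.639
outer loop
vertex -1.141 2.565 1.227
vertex -1.501 3.021 0.871
vertex -2.63 2.477 1.971
endloop
endfacet
facet normal 0.553 -0.194 -0.810
outer loop
vertex -1.501 3.021 0.871
vertex -1.85 2.203 0.829
vertex -2.066 2.998 0.491
endloop
endfacet
facet normal -0.209 0.945 0.253
outer loop
vertex -1.501 3.021 0.871
vertex -2.066 2.998 0.491
vertex -2.63 2.477 1.971
endloop
endfacet
facet normal 0.553 -0.194 -0.810
outer loop
vertex -2.066 2.998 0.491
vertex -1.85 2.203 0.829
vertex -2.504 2.51 0.309
endloop
endfacet
facet normal -0.736 0.676 -0.042
outer loop
vertex -2.066 2.998 0.491
vertex -2.504 2.51 0.309
vertex -2.63 2.477 1.971
endloop
endfacet
facet normal 0.553 -0.194 -0.810
outer loop
vertex -2.504 2.51 0.309
vertex -1.85 2.203 0.829
vertex -2.559 1.842 0.431
endloop
endfacet
facet normal -0.995 0.068 -0.074
outer loop
vertex -2.504 2.51 0.309
vertex -2.559 1.842 0.431
vertex -2.63 2.477 1.971
endloop
endfacet
facet normal 0.553 -0.194 -0.810
outer loop
vertex -2.559 1.842 0.431
vertex -1.85 2.203 0.829
vertex -2.199 1.386 0.786
endloop
endfacet
facet normal -0.835 -0.522 0.177
outer loop
vertex -2.559 1.842 0.431
vertex -2.199 1.386 0.786
vertex -2.63 2.477 1.971
endloop
endfacet
facet normal 0.553 -0.194 -0.810
outer loop
vertex -2.199 1.386 0.786
vertex -1.85 2.203 0.829
vertex -1.634 1.409 1.166
endloop
endfacet
facet normal -0.348 -0.749 0.563
outer loop
vertex -2.199 1.386 0.786
vertex -1.634 1.409 1.166
vertex -2.63 2.477 1.971
endloop
endfacet
facet normal 0.554 -0.193 -0.810
outer loop
vertex -1.634 1.409 1.166
vertex -1.85 2.203 0.829
vertex -1.196 1.897 1.349
endloop
endfacet
facet normal 0.178 -0.481 0.858
outer loop
vertex -1.634 1.409 1.166
vertex -1.196 1.897 1.349
vertex -2.63 2.477 1.971
endloop
endfacet
facet normal -0.890 0.404 -0.212
outer loop
vertex -3.065 -1.306 1.943
vertex -2.48 0.411 2.763
vertex -2.681 -0.971 0.968
endloop
endfacet
facet normal -0.294 -0.862 -0.412
outer loop
vertex -1.8 -1.371 1.177
vertex -3.065 -1.306 1.943
vertex -2.681 -0.971 0.968
endloop
endfacet
facet normal -0.890 0.404 -0.211
outer loop
vertex -2.681 -0.971 0.968
vertex -2.48 0.411 2.763
vertex -2.097 0.746 1.788
endloop
endfacet
facet normal 0.349 0.305 -0.886
outer loop
vertex -2.097 0.746 1.788
vertex -1.8 -1.371 1.177
vertex -2.681 -0.971 0.968
endloop
endfacet
facet normal -0.349 -0.305 0.886
outer loop
vertex -3.065 -1.306 1.943
vertex -1.599 0.011 2.972
vertex -2.48 0.411 2.763
endloop
endfacet
facet normal -0.294 -0.863 -0.412
outer loop
vertex -2.183 -1.706 2.152
vertex -3.065 -1.306 1.943
vertex -1.8 -1.371 1.177
endloop
endfacet
facet normal -0.348 -0.305 0.886
outer loop
vertex -2.183 -1.706 2.152
vertex -1.599 0.011 2.972
vertex -3.065 -1.306 1.943
endloop
endfacet
facet normal 0.294 0.863 0.412
outer loop
vertex -2.48 0.411 2.763
vertex -1.599 0.011 2.972
vertex -2.097 0.746 1.788
endloop
endfacet
facet normal 0.348 0.305 -0.886
outer loop
vertex -1.215 0.346 1.997
vertex -1.8 -1.371 1.177
vertex -2.097 0.746 1.788
endloop
endfacet
facet normal 0.294 0.863 0.412
outer loop
vertex -2.097 0.746 1.788
vertex -1.599 0.011 2.972
vertex -1.215 0.346 1.997
endloop
endfacet
facet normal 0.890 -0.404 0.211
outer loop
vertex -1.215 0.346 1.997
vertex -2.183 -1.706 2.152
vertex -1.8 -1.371 1.177
endloop
endfacet
facet normal 0.890 -0.404 0.212
outer loop
vertex -1.599 0.011 2.972
vertex -2.183 -1.706 2.152
vertex -1.215 0.346 1.997
endloop
endfacet

endsolid


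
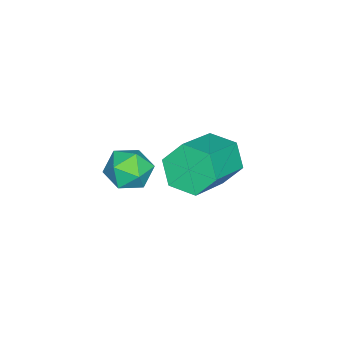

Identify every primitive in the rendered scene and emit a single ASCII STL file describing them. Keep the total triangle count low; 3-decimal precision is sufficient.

solid 
facet normal -0.542 -0.160 0.825
outer loop
vertex -1.244 0.981 3.321
vertex -0.796 0.473 3.517
vertex -0.685 1.139 3.719
endloop
endfacet
facet normal -0.588 0.520 0.619
outer loop
vertex -1.244 0.981 3.321
vertex -0.685 1.139 3.719
vertex -0.87 1.562 3.188
endloop
endfacet
facet normal -0.845 0.533 -0.047
outer loop
vertex -1.244 0.981 3.321
vertex -0.87 1.562 3.188
vertex -1.095 1.158 2.656
endloop
endfacet
facet normal -0.958 -0.140 -0.252
outer loop
vertex -1.244 0.981 3.321
vertex -1.095 1.158 2.656
vertex -1.05 0.485 2.86
endloop
endfacet
facet normal -0.771 -0.569 0.288
outer loop
vertex -1.244 0.981 3.321
vertex -1.05 0.485 2.86
vertex -0.796 0.473 3.517
endloop
endfacet
facet normal 0.071 0.792 0.606
outer loop
vertex -0.87 1.562 3.188
vertex -0.685 1.139 3.719
vertex -0.19 1.415 3.3
endloop
endfacet
facet normal 0.147 -0.309 0.940
outer loop
vertex -0.685 1.139 3.719
vertex -0.796 0.473 3.517
vertex -0.145 0.742 3.504
endloop
endfacet
facet normal -0.221 -0.973 0.068
outer loop
vertex -0.796 0.473 3.517
vertex -1.05 0.485 2.86
vertex -0.37 0.338 2.972
endloop
endfacet
facet normal -0.525 -0.279 -0.804
outer loop
vertex -1.05 0.485 2.86
vertex -1.095 1.158 2.656
vertex -0.555 0.761 2.441
endloop
endfacet
facet normal -0.345 0.812 -0.471
outer loop
vertex -1.095 1.158 2.656
vertex -0.87 1.562 3.188
vertex -0.444 1.427 2.643
endloop
endfacet
facet normal 0.958 0.140 0.252
outer loop
vertex 0.004 0.919 2.839
vertex -0.19 1.415 3.3
vertex -0.145 0.742 3.504
endloop
endfacet
facet normal 0.845 -0.533 0.047
outer loop
vertex 0.004 0.919 2.839
vertex -0.145 0.742 3.504
vertex -0.37 0.338 2.972
endloop
endfacet
facet normal 0.588 -0.520 -0.619
outer loop
vertex 0.004 0.919 2.839
vertex -0.37 0.338 2.972
vertex -0.555 0.761 2.441
endloop
endfacet
facet normal 0.542 0.160 -0.825
outer loop
vertex 0.004 0.919 2.839
vertex -0.555 0.761 2.441
vertex -0.444 1.427 2.643
endloop
endfacet
facet normal 0.771 0.569 -0.288
outer loop
vertex 0.004 0.919 2.839
vertex -0.444 1.427 2.643
vertex -0.19 1.415 3.3
endloop
endfacet
facet normal 0.525 0.279 0.804
outer loop
vertex -0.145 0.742 3.504
vertex -0.19 1.415 3.3
vertex -0.685 1.139 3.719
endloop
endfacet
facet normal 0.345 -0.812 0.471
outer loop
vertex -0.37 0.338 2.972
vertex -0.145 0.742 3.504
vertex -0.796 0.473 3.517
endloop
endfacet
facet normal -0.071 -0.792 -0.606
outer loop
vertex -0.555 0.761 2.441
vertex -0.37 0.338 2.972
vertex -1.05 0.485 2.86
endloop
endfacet
facet normal -0.147 0.309 -0.940
outer loop
vertex -0.444 1.427 2.643
vertex -0.555 0.761 2.441
vertex -1.095 1.158 2.656
endloop
endfacet
facet normal 0.221 0.973 -0.068
outer loop
vertex -0.19 1.415 3.3
vertex -0.444 1.427 2.643
vertex -0.87 1.562 3.188
endloop
endfacet
facet normal -0.883 0.131 -0.450
outer loop
vertex -3.626 2.446 0.247
vertex -4.01 2.112 0.903
vertex -3.874 2.93 0.874
endloop
endfacet
facet normal 0.361 0.802 -0.476
outer loop
vertex -3.626 2.446 0.247
vertex -3.874 2.93 0.874
vertex -2.107 2.222 1.021
endloop
endfacet
facet normal 0.361 0.802 -0.476
outer loop
vertex -2.107 2.222 1.021
vertex -3.874 2.93 0.874
vertex -2.355 2.706 1.648
endloop
endfacet
facet normal 0.884 -0.130 0.450
outer loop
vertex -2.107 2.222 1.021
vertex -2.355 2.706 1.648
vertex -2.49 1.888 1.677
endloop
endfacet
facet normal -0.883 0.131 -0.450
outer loop
vertex -3.874 2.93 0.874
vertex -4.01 2.112 0.903
vertex -4.258 2.596 1.53
endloop
endfacet
facet normal -0.078 0.906 0.416
outer loop
vertex -3.874 2.93 0.874
vertex -4.258 2.596 1.53
vertex -2.355 2.706 1.648
endloop
endfacet
facet normal -0.078 0.906 0.416
outer loop
vertex -2.355 2.706 1.648
vertex -4.258 2.596 1.53
vertex -2.738 2.372 2.304
endloop
endfacet
facet normal 0.884 -0.130 0.450
outer loop
vertex -2.355 2.706 1.648
vertex -2.738 2.372 2.304
vertex -2.49 1.888 1.677
endloop
endfacet
facet normal -0.884 0.130 -0.450
outer loop
vertex -4.258 2.596 1.53
vertex -4.01 2.112 0.903
vertex -4.393 1.778 1.559
endloop
endfacet
facet normal -0.439 0.104 0.892
outer loop
vertex -4.258 2.596 1.53
vertex -4.393 1.778 1.559
vertex -2.738 2.372 2.304
endloop
endfacet
facet normal -0.439 0.105 0.892
outer loop
vertex -2.738 2.372 2.304
vertex -4.393 1.778 1.559
vertex -2.874 1.554 2.333
endloop
endfacet
facet normal 0.883 -0.131 0.450
outer loop
vertex -2.738 2.372 2.304
vertex -2.874 1.554 2.333
vertex -2.49 1.888 1.677
endloop
endfacet
facet normal -0.884 0.130 -0.450
outer loop
vertex -4.393 1.778 1.559
vertex -4.01 2.112 0.903
vertex -4.145 1.294 0.932
endloop
endfacet
facet normal -0.361 -0.802 0.476
outer loop
vertex -4.393 1.778 1.559
vertex -4.145 1.294 0.932
vertex -2.874 1.554 2.333
endloop
endfacet
facet normal -0.361 -0.802 0.476
outer loop
vertex -2.874 1.554 2.333
vertex -4.145 1.294 0.932
vertex -2.626 1.07 1.706
endloop
endfacet
facet normal 0.883 -0.131 0.450
outer loop
vertex -2.874 1.554 2.333
vertex -2.626 1.07 1.706
vertex -2.49 1.888 1.677
endloop
endfacet
facet normal -0.884 0.130 -0.450
outer loop
vertex -4.145 1.294 0.932
vertex -4.01 2.112 0.903
vertex -3.762 1.628 0.276
endloop
endfacet
facet normal 0.078 -0.906 -0.416
outer loop
vertex -4.145 1.294 0.932
vertex -3.762 1.628 0.276
vertex -2.626 1.07 1.706
endloop
endfacet
facet normal 0.078 -0.906 -0.416
outer loop
vertex -2.626 1.07 1.706
vertex -3.762 1.628 0.276
vertex -2.242 1.404 1.05
endloop
endfacet
facet normal 0.883 -0.131 0.450
outer loop
vertex -2.626 1.07 1.706
vertex -2.242 1.404 1.05
vertex -2.49 1.888 1.677
endloop
endfacet
facet normal -0.883 0.131 -0.450
outer loop
vertex -3.762 1.628 0.276
vertex -4.01 2.112 0.903
vertex -3.626 2.446 0.247
endloop
endfacet
facet normal 0.439 -0.105 -0.892
outer loop
vertex -3.762 1.628 0.276
vertex -3.626 2.446 0.247
vertex -2.242 1.404 1.05
endloop
endfacet
facet normal 0.439 -0.104 -0.892
outer loop
vertex -2.242 1.404 1.05
vertex -3.626 2.446 0.247
vertex -2.107 2.222 1.021
endloop
endfacet
facet normal 0.884 -0.130 0.450
outer loop
vertex -2.242 1.404 1.05
vertex -2.107 2.222 1.021
vertex -2.49 1.888 1.677
endloop
endfacet

endsolid


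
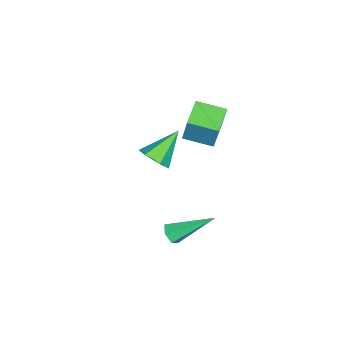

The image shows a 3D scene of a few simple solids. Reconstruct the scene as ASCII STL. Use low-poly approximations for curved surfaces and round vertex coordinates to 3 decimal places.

solid 
facet normal 0.210 -0.804 -0.556
outer loop
vertex 3.844 0.695 0.522
vertex 3.365 0.511 0.607
vertex 3.457 0.818 0.198
endloop
endfacet
facet normal 0.574 0.704 -0.419
outer loop
vertex 3.844 0.695 0.522
vertex 3.457 0.818 0.198
vertex 2.935 2.169 1.753
endloop
endfacet
facet normal 0.208 -0.804 -0.557
outer loop
vertex 3.457 0.818 0.198
vertex 3.365 0.511 0.607
vertex 2.978 0.635 0.283
endloop
endfacet
facet normal -0.364 0.639 -0.677
outer loop
vertex 3.457 0.818 0.198
vertex 2.978 0.635 0.283
vertex 2.935 2.169 1.753
endloop
endfacet
facet normal 0.208 -0.804 -0.557
outer loop
vertex 2.978 0.635 0.283
vertex 3.365 0.511 0.607
vertex 2.886 0.328 0.692
endloop
endfacet
facet normal -0.984 0.107 -0.141
outer loop
vertex 2.978 0.635 0.283
vertex 2.886 0.328 0.692
vertex 2.935 2.169 1.753
endloop
endfacet
facet normal 0.209 -0.805 -0.556
outer loop
vertex 2.886 0.328 0.692
vertex 3.365 0.511 0.607
vertex 3.273 0.204 1.017
endloop
endfacet
facet normal -0.665 -0.360 0.655
outer loop
vertex 2.886 0.328 0.692
vertex 3.273 0.204 1.017
vertex 2.935 2.169 1.753
endloop
endfacet
facet normal 0.211 -0.805 -0.555
outer loop
vertex 3.273 0.204 1.017
vertex 3.365 0.511 0.607
vertex 3.752 0.388 0.932
endloop
endfacet
facet normal 0.276 -0.295 0.915
outer loop
vertex 3.273 0.204 1.017
vertex 3.752 0.388 0.932
vertex 2.935 2.169 1.753
endloop
endfacet
facet normal 0.211 -0.805 -0.555
outer loop
vertex 3.752 0.388 0.932
vertex 3.365 0.511 0.607
vertex 3.844 0.695 0.522
endloop
endfacet
facet normal 0.895 0.236 0.378
outer loop
vertex 3.752 0.388 0.932
vertex 3.844 0.695 0.522
vertex 2.935 2.169 1.753
endloop
endfacet
facet normal 0.655 -0.395 -0.644
outer loop
vertex -1.172 -1.563 0.531
vertex -1.73 -2.03 0.25
vertex -1.616 -1.326 -0.066
endloop
endfacet
facet normal 0.232 0.951 0.205
outer loop
vertex -1.172 -1.563 0.531
vertex -1.616 -1.326 -0.066
vertex -2.89 -1.33 1.39
endloop
endfacet
facet normal 0.654 -0.395 -0.645
outer loop
vertex -1.616 -1.326 -0.066
vertex -1.73 -2.03 0.25
vertex -2.174 -1.793 -0.346
endloop
endfacet
facet normal -0.461 0.791 -0.401
outer loop
vertex -1.616 -1.326 -0.066
vertex -2.174 -1.793 -0.346
vertex -2.89 -1.33 1.39
endloop
endfacet
facet normal 0.655 -0.394 -0.645
outer loop
vertex -2.174 -1.793 -0.346
vertex -1.73 -2.03 0.25
vertex -2.288 -2.497 -0.031
endloop
endfacet
facet normal -0.926 -0.019 -0.377
outer loop
vertex -2.174 -1.793 -0.346
vertex -2.288 -2.497 -0.031
vertex -2.89 -1.33 1.39
endloop
endfacet
facet normal 0.655 -0.396 -0.643
outer loop
vertex -2.288 -2.497 -0.031
vertex -1.73 -2.03 0.25
vertex -1.845 -2.734 0.566
endloop
endfacet
facet normal -0.699 -0.669 0.253
outer loop
vertex -2.288 -2.497 -0.031
vertex -1.845 -2.734 0.566
vertex -2.89 -1.33 1.39
endloop
endfacet
facet normal 0.655 -0.396 -0.644
outer loop
vertex -1.845 -2.734 0.566
vertex -1.73 -2.03 0.25
vertex -1.287 -2.267 0.846
endloop
endfacet
facet normal -0.006 -0.509 0.861
outer loop
vertex -1.845 -2.734 0.566
vertex -1.287 -2.267 0.846
vertex -2.89 -1.33 1.39
endloop
endfacet
facet normal 0.655 -0.395 -0.644
outer loop
vertex -1.287 -2.267 0.846
vertex -1.73 -2.03 0.25
vertex -1.172 -1.563 0.531
endloop
endfacet
facet normal 0.459 0.299 0.837
outer loop
vertex -1.287 -2.267 0.846
vertex -1.172 -1.563 0.531
vertex -2.89 -1.33 1.39
endloop
endfacet
facet normal -0.973 -0.059 0.224
outer loop
vertex -1.697 -0.186 4.583
vertex -1.838 1.108 4.309
vertex -1.975 -0.488 3.298
endloop
endfacet
facet normal 0.106 -0.973 0.206
outer loop
vertex -0.642 -0.408 2.991
vertex -1.697 -0.186 4.583
vertex -1.975 -0.488 3.298
endloop
endfacet
facet normal -0.973 -0.059 0.224
outer loop
vertex -1.975 -0.488 3.298
vertex -1.838 1.108 4.309
vertex -2.116 0.806 3.024
endloop
endfacet
facet normal -0.206 -0.224 -0.953
outer loop
vertex -2.116 0.806 3.024
vertex -0.642 -0.408 2.991
vertex -1.975 -0.488 3.298
endloop
endfacet
facet normal 0.206 0.224 0.953
outer loop
vertex -1.697 -0.186 4.583
vertex -0.505 1.188 4.002
vertex -1.838 1.108 4.309
endloop
endfacet
facet normal 0.106 -0.973 0.206
outer loop
vertex -0.364 -0.106 4.276
vertex -1.697 -0.186 4.583
vertex -0.642 -0.408 2.991
endloop
endfacet
facet normal 0.206 0.224 0.953
outer loop
vertex -0.364 -0.106 4.276
vertex -0.505 1.188 4.002
vertex -1.697 -0.186 4.583
endloop
endfacet
facet normal -0.106 0.973 -0.206
outer loop
vertex -1.838 1.108 4.309
vertex -0.505 1.188 4.002
vertex -2.116 0.806 3.024
endloop
endfacet
facet normal -0.206 -0.224 -0.953
outer loop
vertex -0.783 0.886 2.717
vertex -0.642 -0.408 2.991
vertex -2.116 0.806 3.024
endloop
endfacet
facet normal -0.106 0.973 -0.206
outer loop
vertex -2.116 0.806 3.024
vertex -0.505 1.188 4.002
vertex -0.783 0.886 2.717
endloop
endfacet
facet normal 0.973 0.059 -0.224
outer loop
vertex -0.783 0.886 2.717
vertex -0.364 -0.106 4.276
vertex -0.642 -0.408 2.991
endloop
endfacet
facet normal 0.973 0.059 -0.224
outer loop
vertex -0.505 1.188 4.002
vertex -0.364 -0.106 4.276
vertex -0.783 0.886 2.717
endloop
endfacet

endsolid


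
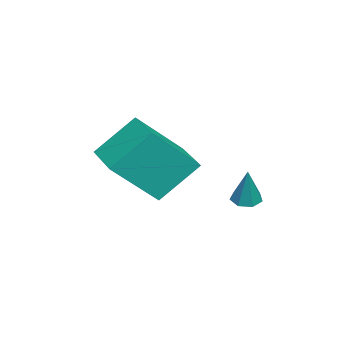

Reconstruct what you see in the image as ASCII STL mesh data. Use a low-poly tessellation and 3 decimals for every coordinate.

solid 
facet normal -0.346 -0.111 -0.932
outer loop
vertex -1.847 -1.274 -2.22
vertex -2.249 -1.583 -2.034
vertex -2.24 -1.047 -2.101
endloop
endfacet
facet normal 0.509 0.860 0.041
outer loop
vertex -1.847 -1.274 -2.22
vertex -2.24 -1.047 -2.101
vertex -1.731 -1.417 -0.646
endloop
endfacet
facet normal -0.347 -0.111 -0.931
outer loop
vertex -2.24 -1.047 -2.101
vertex -2.249 -1.583 -2.034
vertex -2.639 -1.225 -1.931
endloop
endfacet
facet normal -0.267 0.908 0.324
outer loop
vertex -2.24 -1.047 -2.101
vertex -2.639 -1.225 -1.931
vertex -1.731 -1.417 -0.646
endloop
endfacet
facet normal -0.348 -0.112 -0.931
outer loop
vertex -2.639 -1.225 -1.931
vertex -2.249 -1.583 -2.034
vertex -2.744 -1.672 -1.838
endloop
endfacet
facet normal -0.758 0.299 0.580
outer loop
vertex -2.639 -1.225 -1.931
vertex -2.744 -1.672 -1.838
vertex -1.731 -1.417 -0.646
endloop
endfacet
facet normal -0.349 -0.111 -0.931
outer loop
vertex -2.744 -1.672 -1.838
vertex -2.249 -1.583 -2.034
vertex -2.476 -2.052 -1.893
endloop
endfacet
facet normal -0.598 -0.511 0.617
outer loop
vertex -2.744 -1.672 -1.838
vertex -2.476 -2.052 -1.893
vertex -1.731 -1.417 -0.646
endloop
endfacet
facet normal -0.346 -0.112 -0.931
outer loop
vertex -2.476 -2.052 -1.893
vertex -2.249 -1.583 -2.034
vertex -2.037 -2.079 -2.053
endloop
endfacet
facet normal 0.093 -0.909 0.407
outer loop
vertex -2.476 -2.052 -1.893
vertex -2.037 -2.079 -2.053
vertex -1.731 -1.417 -0.646
endloop
endfacet
facet normal -0.347 -0.112 -0.931
outer loop
vertex -2.037 -2.079 -2.053
vertex -2.249 -1.583 -2.034
vertex -1.757 -1.733 -2.199
endloop
endfacet
facet normal 0.795 -0.597 0.108
outer loop
vertex -2.037 -2.079 -2.053
vertex -1.757 -1.733 -2.199
vertex -1.731 -1.417 -0.646
endloop
endfacet
facet normal -0.346 -0.110 -0.932
outer loop
vertex -1.757 -1.733 -2.199
vertex -2.249 -1.583 -2.034
vertex -1.847 -1.274 -2.22
endloop
endfacet
facet normal 0.980 0.190 -0.055
outer loop
vertex -1.757 -1.733 -2.199
vertex -1.847 -1.274 -2.22
vertex -1.731 -1.417 -0.646
endloop
endfacet
facet normal -0.821 -0.567 0.066
outer loop
vertex 1.055 -5.593 0.787
vertex 0.385 -4.466 2.121
vertex 0.079 -4.357 -0.748
endloop
endfacet
facet normal 0.358 -0.603 -0.713
outer loop
vertex 1.475 -3.394 -0.861
vertex 1.055 -5.593 0.787
vertex 0.079 -4.357 -0.748
endloop
endfacet
facet normal -0.821 -0.566 0.066
outer loop
vertex 0.079 -4.357 -0.748
vertex 0.385 -4.466 2.121
vertex -0.591 -3.23 0.585
endloop
endfacet
facet normal -0.444 0.562 -0.698
outer loop
vertex -0.591 -3.23 0.585
vertex 1.475 -3.394 -0.861
vertex 0.079 -4.357 -0.748
endloop
endfacet
facet normal 0.444 -0.562 0.698
outer loop
vertex 1.055 -5.593 0.787
vertex 1.781 -3.503 2.008
vertex 0.385 -4.466 2.121
endloop
endfacet
facet normal 0.359 -0.603 -0.713
outer loop
vertex 2.451 -4.63 0.675
vertex 1.055 -5.593 0.787
vertex 1.475 -3.394 -0.861
endloop
endfacet
facet normal 0.444 -0.562 0.698
outer loop
vertex 2.451 -4.63 0.675
vertex 1.781 -3.503 2.008
vertex 1.055 -5.593 0.787
endloop
endfacet
facet normal -0.358 0.603 0.713
outer loop
vertex 0.385 -4.466 2.121
vertex 1.781 -3.503 2.008
vertex -0.591 -3.23 0.585
endloop
endfacet
facet normal -0.444 0.562 -0.698
outer loop
vertex 0.805 -2.267 0.473
vertex 1.475 -3.394 -0.861
vertex -0.591 -3.23 0.585
endloop
endfacet
facet normal -0.358 0.603 0.713
outer loop
vertex -0.591 -3.23 0.585
vertex 1.781 -3.503 2.008
vertex 0.805 -2.267 0.473
endloop
endfacet
facet normal 0.821 0.567 -0.066
outer loop
vertex 0.805 -2.267 0.473
vertex 2.451 -4.63 0.675
vertex 1.475 -3.394 -0.861
endloop
endfacet
facet normal 0.821 0.567 -0.066
outer loop
vertex 1.781 -3.503 2.008
vertex 2.451 -4.63 0.675
vertex 0.805 -2.267 0.473
endloop
endfacet

endsolid


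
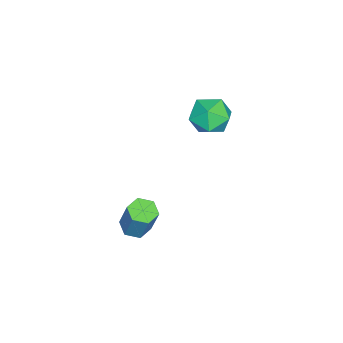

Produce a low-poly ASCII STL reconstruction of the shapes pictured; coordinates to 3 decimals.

solid 
facet normal -0.023 -0.106 0.994
outer loop
vertex -2.996 2.792 0.638
vertex -2.689 1.617 0.52
vertex -1.82 2.466 0.631
endloop
endfacet
facet normal 0.160 0.559 0.813
outer loop
vertex -2.996 2.792 0.638
vertex -1.82 2.466 0.631
vertex -2.182 3.458 0.02
endloop
endfacet
facet normal -0.366 0.833 0.415
outer loop
vertex -2.996 2.792 0.638
vertex -2.182 3.458 0.02
vertex -3.274 3.222 -0.469
endloop
endfacet
facet normal -0.874 0.337 0.350
outer loop
vertex -2.996 2.792 0.638
vertex -3.274 3.222 -0.469
vertex -3.588 2.085 -0.16
endloop
endfacet
facet normal -0.663 -0.244 0.708
outer loop
vertex -2.996 2.792 0.638
vertex -3.588 2.085 -0.16
vertex -2.689 1.617 0.52
endloop
endfacet
facet normal 0.747 0.524 0.409
outer loop
vertex -2.182 3.458 0.02
vertex -1.82 2.466 0.631
vertex -1.372 2.695 -0.48
endloop
endfacet
facet normal 0.450 -0.553 0.701
outer loop
vertex -1.82 2.466 0.631
vertex -2.689 1.617 0.52
vertex -1.686 1.558 -0.171
endloop
endfacet
facet normal -0.584 -0.776 0.238
outer loop
vertex -2.689 1.617 0.52
vertex -3.588 2.085 -0.16
vertex -2.778 1.322 -0.66
endloop
endfacet
facet normal -0.926 0.163 -0.340
outer loop
vertex -3.588 2.085 -0.16
vertex -3.274 3.222 -0.469
vertex -3.14 2.314 -1.271
endloop
endfacet
facet normal -0.104 0.967 -0.234
outer loop
vertex -3.274 3.222 -0.469
vertex -2.182 3.458 0.02
vertex -2.271 3.163 -1.16
endloop
endfacet
facet normal 0.874 -0.337 -0.350
outer loop
vertex -1.964 1.988 -1.278
vertex -1.372 2.695 -0.48
vertex -1.686 1.558 -0.171
endloop
endfacet
facet normal 0.366 -0.833 -0.415
outer loop
vertex -1.964 1.988 -1.278
vertex -1.686 1.558 -0.171
vertex -2.778 1.322 -0.66
endloop
endfacet
facet normal -0.160 -0.559 -0.813
outer loop
vertex -1.964 1.988 -1.278
vertex -2.778 1.322 -0.66
vertex -3.14 2.314 -1.271
endloop
endfacet
facet normal 0.023 0.106 -0.994
outer loop
vertex -1.964 1.988 -1.278
vertex -3.14 2.314 -1.271
vertex -2.271 3.163 -1.16
endloop
endfacet
facet normal 0.663 0.244 -0.708
outer loop
vertex -1.964 1.988 -1.278
vertex -2.271 3.163 -1.16
vertex -1.372 2.695 -0.48
endloop
endfacet
facet normal 0.926 -0.163 0.340
outer loop
vertex -1.686 1.558 -0.171
vertex -1.372 2.695 -0.48
vertex -1.82 2.466 0.631
endloop
endfacet
facet normal 0.104 -0.967 0.234
outer loop
vertex -2.778 1.322 -0.66
vertex -1.686 1.558 -0.171
vertex -2.689 1.617 0.52
endloop
endfacet
facet normal -0.747 -0.524 -0.409
outer loop
vertex -3.14 2.314 -1.271
vertex -2.778 1.322 -0.66
vertex -3.588 2.085 -0.16
endloop
endfacet
facet normal -0.450 0.553 -0.701
outer loop
vertex -2.271 3.163 -1.16
vertex -3.14 2.314 -1.271
vertex -3.274 3.222 -0.469
endloop
endfacet
facet normal 0.584 0.776 -0.238
outer loop
vertex -1.372 2.695 -0.48
vertex -2.271 3.163 -1.16
vertex -2.182 3.458 0.02
endloop
endfacet
facet normal -0.237 -0.292 -0.926
outer loop
vertex 3.796 1.021 -4.555
vertex 3.24 0.556 -4.266
vertex 3.071 1.293 -4.455
endloop
endfacet
facet normal 0.285 0.891 -0.353
outer loop
vertex 3.796 1.021 -4.555
vertex 3.071 1.293 -4.455
vertex 4.275 1.61 -2.683
endloop
endfacet
facet normal 0.285 0.891 -0.353
outer loop
vertex 4.275 1.61 -2.683
vertex 3.071 1.293 -4.455
vertex 3.55 1.882 -2.583
endloop
endfacet
facet normal 0.237 0.292 0.927
outer loop
vertex 4.275 1.61 -2.683
vertex 3.55 1.882 -2.583
vertex 3.72 1.144 -2.394
endloop
endfacet
facet normal -0.238 -0.292 -0.926
outer loop
vertex 3.071 1.293 -4.455
vertex 3.24 0.556 -4.266
vertex 2.516 0.828 -4.166
endloop
endfacet
facet normal -0.661 0.748 -0.066
outer loop
vertex 3.071 1.293 -4.455
vertex 2.516 0.828 -4.166
vertex 3.55 1.882 -2.583
endloop
endfacet
facet normal -0.661 0.747 -0.065
outer loop
vertex 3.55 1.882 -2.583
vertex 2.516 0.828 -4.166
vertex 2.995 1.416 -2.294
endloop
endfacet
facet normal 0.237 0.292 0.927
outer loop
vertex 3.55 1.882 -2.583
vertex 2.995 1.416 -2.294
vertex 3.72 1.144 -2.394
endloop
endfacet
facet normal -0.238 -0.292 -0.927
outer loop
vertex 2.516 0.828 -4.166
vertex 3.24 0.556 -4.266
vertex 2.685 0.09 -3.977
endloop
endfacet
facet normal -0.947 -0.143 0.287
outer loop
vertex 2.516 0.828 -4.166
vertex 2.685 0.09 -3.977
vertex 2.995 1.416 -2.294
endloop
endfacet
facet normal -0.947 -0.143 0.287
outer loop
vertex 2.995 1.416 -2.294
vertex 2.685 0.09 -3.977
vertex 3.164 0.679 -2.105
endloop
endfacet
facet normal 0.237 0.292 0.926
outer loop
vertex 2.995 1.416 -2.294
vertex 3.164 0.679 -2.105
vertex 3.72 1.144 -2.394
endloop
endfacet
facet normal -0.237 -0.292 -0.927
outer loop
vertex 2.685 0.09 -3.977
vertex 3.24 0.556 -4.266
vertex 3.41 -0.182 -4.077
endloop
endfacet
facet normal -0.285 -0.891 0.353
outer loop
vertex 2.685 0.09 -3.977
vertex 3.41 -0.182 -4.077
vertex 3.164 0.679 -2.105
endloop
endfacet
facet normal -0.285 -0.891 0.353
outer loop
vertex 3.164 0.679 -2.105
vertex 3.41 -0.182 -4.077
vertex 3.889 0.407 -2.205
endloop
endfacet
facet normal 0.237 0.292 0.926
outer loop
vertex 3.164 0.679 -2.105
vertex 3.889 0.407 -2.205
vertex 3.72 1.144 -2.394
endloop
endfacet
facet normal -0.237 -0.292 -0.927
outer loop
vertex 3.41 -0.182 -4.077
vertex 3.24 0.556 -4.266
vertex 3.965 0.284 -4.366
endloop
endfacet
facet normal 0.662 -0.747 0.066
outer loop
vertex 3.41 -0.182 -4.077
vertex 3.965 0.284 -4.366
vertex 3.889 0.407 -2.205
endloop
endfacet
facet normal 0.661 -0.748 0.066
outer loop
vertex 3.889 0.407 -2.205
vertex 3.965 0.284 -4.366
vertex 4.444 0.872 -2.494
endloop
endfacet
facet normal 0.238 0.292 0.926
outer loop
vertex 3.889 0.407 -2.205
vertex 4.444 0.872 -2.494
vertex 3.72 1.144 -2.394
endloop
endfacet
facet normal -0.237 -0.292 -0.926
outer loop
vertex 3.965 0.284 -4.366
vertex 3.24 0.556 -4.266
vertex 3.796 1.021 -4.555
endloop
endfacet
facet normal 0.947 0.143 -0.287
outer loop
vertex 3.965 0.284 -4.366
vertex 3.796 1.021 -4.555
vertex 4.444 0.872 -2.494
endloop
endfacet
facet normal 0.947 0.143 -0.287
outer loop
vertex 4.444 0.872 -2.494
vertex 3.796 1.021 -4.555
vertex 4.275 1.61 -2.683
endloop
endfacet
facet normal 0.238 0.292 0.927
outer loop
vertex 4.444 0.872 -2.494
vertex 4.275 1.61 -2.683
vertex 3.72 1.144 -2.394
endloop
endfacet

endsolid


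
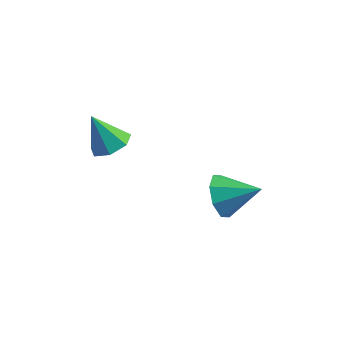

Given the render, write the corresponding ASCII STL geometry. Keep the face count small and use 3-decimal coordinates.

solid 
facet normal -0.883 -0.191 -0.429
outer loop
vertex 2.641 -0.692 -1.97
vertex 2.285 -1.122 -1.046
vertex 2.281 -0.133 -1.479
endloop
endfacet
facet normal 0.582 0.715 -0.387
outer loop
vertex 2.641 -0.692 -1.97
vertex 2.281 -0.133 -1.479
vertex 3.875 -0.778 -0.274
endloop
endfacet
facet normal -0.883 -0.191 -0.428
outer loop
vertex 2.281 -0.133 -1.479
vertex 2.285 -1.122 -1.046
vertex 1.924 -0.153 -0.734
endloop
endfacet
facet normal 0.268 0.951 0.154
outer loop
vertex 2.281 -0.133 -1.479
vertex 1.924 -0.153 -0.734
vertex 3.875 -0.778 -0.274
endloop
endfacet
facet normal -0.883 -0.191 -0.428
outer loop
vertex 1.924 -0.153 -0.734
vertex 2.285 -1.122 -1.046
vertex 1.779 -0.741 -0.171
endloop
endfacet
facet normal 0.048 0.685 0.727
outer loop
vertex 1.924 -0.153 -0.734
vertex 1.779 -0.741 -0.171
vertex 3.875 -0.778 -0.274
endloop
endfacet
facet normal -0.883 -0.191 -0.428
outer loop
vertex 1.779 -0.741 -0.171
vertex 2.285 -1.122 -1.046
vertex 1.93 -1.552 -0.121
endloop
endfacet
facet normal 0.050 0.071 0.996
outer loop
vertex 1.779 -0.741 -0.171
vertex 1.93 -1.552 -0.121
vertex 3.875 -0.778 -0.274
endloop
endfacet
facet normal -0.883 -0.191 -0.428
outer loop
vertex 1.93 -1.552 -0.121
vertex 2.285 -1.122 -1.046
vertex 2.289 -2.111 -0.612
endloop
endfacet
facet normal 0.274 -0.529 0.803
outer loop
vertex 1.93 -1.552 -0.121
vertex 2.289 -2.111 -0.612
vertex 3.875 -0.778 -0.274
endloop
endfacet
facet normal -0.883 -0.192 -0.428
outer loop
vertex 2.289 -2.111 -0.612
vertex 2.285 -1.122 -1.046
vertex 2.646 -2.091 -1.357
endloop
endfacet
facet normal 0.588 -0.766 0.261
outer loop
vertex 2.289 -2.111 -0.612
vertex 2.646 -2.091 -1.357
vertex 3.875 -0.778 -0.274
endloop
endfacet
facet normal -0.883 -0.191 -0.429
outer loop
vertex 2.646 -2.091 -1.357
vertex 2.285 -1.122 -1.046
vertex 2.792 -1.503 -1.92
endloop
endfacet
facet normal 0.808 -0.499 -0.312
outer loop
vertex 2.646 -2.091 -1.357
vertex 2.792 -1.503 -1.92
vertex 3.875 -0.778 -0.274
endloop
endfacet
facet normal -0.883 -0.191 -0.429
outer loop
vertex 2.792 -1.503 -1.92
vertex 2.285 -1.122 -1.046
vertex 2.641 -0.692 -1.97
endloop
endfacet
facet normal 0.806 0.114 -0.581
outer loop
vertex 2.792 -1.503 -1.92
vertex 2.641 -0.692 -1.97
vertex 3.875 -0.778 -0.274
endloop
endfacet
facet normal 0.480 -0.007 -0.877
outer loop
vertex -1.352 -1.762 2.309
vertex -1.987 -2.316 1.966
vertex -1.969 -1.406 1.969
endloop
endfacet
facet normal 0.153 0.808 0.568
outer loop
vertex -1.352 -1.762 2.309
vertex -1.969 -1.406 1.969
vertex -2.813 -2.304 3.474
endloop
endfacet
facet normal 0.480 -0.007 -0.877
outer loop
vertex -1.969 -1.406 1.969
vertex -1.987 -2.316 1.966
vertex -2.6 -1.735 1.626
endloop
endfacet
facet normal -0.534 0.824 0.192
outer loop
vertex -1.969 -1.406 1.969
vertex -2.6 -1.735 1.626
vertex -2.813 -2.304 3.474
endloop
endfacet
facet normal 0.480 -0.006 -0.877
outer loop
vertex -2.6 -1.735 1.626
vertex -1.987 -2.316 1.966
vertex -2.769 -2.501 1.539
endloop
endfacet
facet normal -0.974 0.220 -0.045
outer loop
vertex -2.6 -1.735 1.626
vertex -2.769 -2.501 1.539
vertex -2.813 -2.304 3.474
endloop
endfacet
facet normal 0.480 -0.006 -0.877
outer loop
vertex -2.769 -2.501 1.539
vertex -1.987 -2.316 1.966
vertex -2.35 -3.128 1.773
endloop
endfacet
facet normal -0.837 -0.546 0.037
outer loop
vertex -2.769 -2.501 1.539
vertex -2.35 -3.128 1.773
vertex -2.813 -2.304 3.474
endloop
endfacet
facet normal 0.480 -0.006 -0.877
outer loop
vertex -2.35 -3.128 1.773
vertex -1.987 -2.316 1.966
vertex -1.657 -3.143 2.152
endloop
endfacet
facet normal -0.224 -0.900 0.375
outer loop
vertex -2.35 -3.128 1.773
vertex -1.657 -3.143 2.152
vertex -2.813 -2.304 3.474
endloop
endfacet
facet normal 0.480 -0.006 -0.877
outer loop
vertex -1.657 -3.143 2.152
vertex -1.987 -2.316 1.966
vertex -1.213 -2.535 2.391
endloop
endfacet
facet normal 0.401 -0.574 0.714
outer loop
vertex -1.657 -3.143 2.152
vertex -1.213 -2.535 2.391
vertex -2.813 -2.304 3.474
endloop
endfacet
facet normal 0.480 -0.007 -0.877
outer loop
vertex -1.213 -2.535 2.391
vertex -1.987 -2.316 1.966
vertex -1.352 -1.762 2.309
endloop
endfacet
facet normal 0.569 0.187 0.801
outer loop
vertex -1.213 -2.535 2.391
vertex -1.352 -1.762 2.309
vertex -2.813 -2.304 3.474
endloop
endfacet

endsolid


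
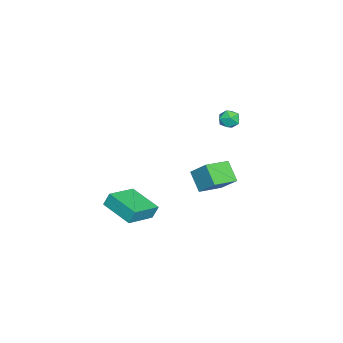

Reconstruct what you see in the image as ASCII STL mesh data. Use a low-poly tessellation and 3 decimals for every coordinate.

solid 
facet normal -0.839 0.453 -0.300
outer loop
vertex 2.192 -0.474 -2.027
vertex 3.283 1.21 -2.536
vertex 2.31 -0.799 -2.847
endloop
endfacet
facet normal -0.527 -0.813 0.246
outer loop
vertex 3.997 -1.71 -2.244
vertex 2.192 -0.474 -2.027
vertex 2.31 -0.799 -2.847
endloop
endfacet
facet normal -0.840 0.453 -0.300
outer loop
vertex 2.31 -0.799 -2.847
vertex 3.283 1.21 -2.536
vertex 3.401 0.885 -3.357
endloop
endfacet
facet normal 0.132 -0.365 -0.922
outer loop
vertex 3.401 0.885 -3.357
vertex 3.997 -1.71 -2.244
vertex 2.31 -0.799 -2.847
endloop
endfacet
facet normal -0.133 0.365 0.922
outer loop
vertex 2.192 -0.474 -2.027
vertex 4.97 0.299 -1.933
vertex 3.283 1.21 -2.536
endloop
endfacet
facet normal -0.527 -0.813 0.246
outer loop
vertex 3.879 -1.385 -1.423
vertex 2.192 -0.474 -2.027
vertex 3.997 -1.71 -2.244
endloop
endfacet
facet normal -0.133 0.365 0.921
outer loop
vertex 3.879 -1.385 -1.423
vertex 4.97 0.299 -1.933
vertex 2.192 -0.474 -2.027
endloop
endfacet
facet normal 0.527 0.813 -0.246
outer loop
vertex 3.283 1.21 -2.536
vertex 4.97 0.299 -1.933
vertex 3.401 0.885 -3.357
endloop
endfacet
facet normal 0.133 -0.365 -0.922
outer loop
vertex 5.088 -0.026 -2.753
vertex 3.997 -1.71 -2.244
vertex 3.401 0.885 -3.357
endloop
endfacet
facet normal 0.527 0.813 -0.246
outer loop
vertex 3.401 0.885 -3.357
vertex 4.97 0.299 -1.933
vertex 5.088 -0.026 -2.753
endloop
endfacet
facet normal 0.839 -0.453 0.300
outer loop
vertex 5.088 -0.026 -2.753
vertex 3.879 -1.385 -1.423
vertex 3.997 -1.71 -2.244
endloop
endfacet
facet normal 0.839 -0.453 0.300
outer loop
vertex 4.97 0.299 -1.933
vertex 3.879 -1.385 -1.423
vertex 5.088 -0.026 -2.753
endloop
endfacet
facet normal -0.588 -0.468 0.659
outer loop
vertex -4.23 3.826 0.891
vertex -3.892 3.2 0.748
vertex -3.646 3.633 1.275
endloop
endfacet
facet normal -0.487 0.213 0.847
outer loop
vertex -4.23 3.826 0.891
vertex -3.646 3.633 1.275
vertex -3.725 4.32 1.057
endloop
endfacet
facet normal -0.715 0.626 0.312
outer loop
vertex -4.23 3.826 0.891
vertex -3.725 4.32 1.057
vertex -4.021 4.312 0.395
endloop
endfacet
facet normal -0.958 0.200 -0.208
outer loop
vertex -4.23 3.826 0.891
vertex -4.021 4.312 0.395
vertex -4.124 3.62 0.204
endloop
endfacet
facet normal -0.879 -0.476 0.007
outer loop
vertex -4.23 3.826 0.891
vertex -4.124 3.62 0.204
vertex -3.892 3.2 0.748
endloop
endfacet
facet normal 0.215 0.318 0.923
outer loop
vertex -3.725 4.32 1.057
vertex -3.646 3.633 1.275
vertex -3.076 4.0 1.016
endloop
endfacet
facet normal 0.052 -0.783 0.619
outer loop
vertex -3.646 3.633 1.275
vertex -3.892 3.2 0.748
vertex -3.179 3.308 0.825
endloop
endfacet
facet normal -0.420 -0.796 -0.436
outer loop
vertex -3.892 3.2 0.748
vertex -4.124 3.62 0.204
vertex -3.475 3.3 0.163
endloop
endfacet
facet normal -0.547 0.297 -0.782
outer loop
vertex -4.124 3.62 0.204
vertex -4.021 4.312 0.395
vertex -3.554 3.987 -0.055
endloop
endfacet
facet normal -0.156 0.986 0.058
outer loop
vertex -4.021 4.312 0.395
vertex -3.725 4.32 1.057
vertex -3.308 4.42 0.472
endloop
endfacet
facet normal 0.958 -0.200 0.208
outer loop
vertex -2.97 3.794 0.329
vertex -3.076 4.0 1.016
vertex -3.179 3.308 0.825
endloop
endfacet
facet normal 0.715 -0.626 -0.312
outer loop
vertex -2.97 3.794 0.329
vertex -3.179 3.308 0.825
vertex -3.475 3.3 0.163
endloop
endfacet
facet normal 0.487 -0.213 -0.847
outer loop
vertex -2.97 3.794 0.329
vertex -3.475 3.3 0.163
vertex -3.554 3.987 -0.055
endloop
endfacet
facet normal 0.588 0.468 -0.659
outer loop
vertex -2.97 3.794 0.329
vertex -3.554 3.987 -0.055
vertex -3.308 4.42 0.472
endloop
endfacet
facet normal 0.879 0.476 -0.007
outer loop
vertex -2.97 3.794 0.329
vertex -3.308 4.42 0.472
vertex -3.076 4.0 1.016
endloop
endfacet
facet normal 0.547 -0.297 0.782
outer loop
vertex -3.179 3.308 0.825
vertex -3.076 4.0 1.016
vertex -3.646 3.633 1.275
endloop
endfacet
facet normal 0.156 -0.986 -0.058
outer loop
vertex -3.475 3.3 0.163
vertex -3.179 3.308 0.825
vertex -3.892 3.2 0.748
endloop
endfacet
facet normal -0.215 -0.318 -0.923
outer loop
vertex -3.554 3.987 -0.055
vertex -3.475 3.3 0.163
vertex -4.124 3.62 0.204
endloop
endfacet
facet normal -0.052 0.783 -0.619
outer loop
vertex -3.308 4.42 0.472
vertex -3.554 3.987 -0.055
vertex -4.021 4.312 0.395
endloop
endfacet
facet normal 0.420 0.796 0.436
outer loop
vertex -3.076 4.0 1.016
vertex -3.308 4.42 0.472
vertex -3.725 4.32 1.057
endloop
endfacet
facet normal -0.760 0.610 -0.226
outer loop
vertex -1.86 3.216 -2.49
vertex -1.389 4.189 -1.449
vertex -1.022 3.888 -3.495
endloop
endfacet
facet normal -0.314 -0.648 -0.694
outer loop
vertex 0.269 2.851 -3.111
vertex -1.86 3.216 -2.49
vertex -1.022 3.888 -3.495
endloop
endfacet
facet normal -0.760 0.609 -0.226
outer loop
vertex -1.022 3.888 -3.495
vertex -1.389 4.189 -1.449
vertex -0.552 4.86 -2.454
endloop
endfacet
facet normal 0.570 0.456 -0.683
outer loop
vertex -0.552 4.86 -2.454
vertex 0.269 2.851 -3.111
vertex -1.022 3.888 -3.495
endloop
endfacet
facet normal -0.570 -0.456 0.684
outer loop
vertex -1.86 3.216 -2.49
vertex -0.098 3.152 -1.065
vertex -1.389 4.189 -1.449
endloop
endfacet
facet normal -0.314 -0.648 -0.694
outer loop
vertex -0.568 2.18 -2.106
vertex -1.86 3.216 -2.49
vertex 0.269 2.851 -3.111
endloop
endfacet
facet normal -0.569 -0.457 0.684
outer loop
vertex -0.568 2.18 -2.106
vertex -0.098 3.152 -1.065
vertex -1.86 3.216 -2.49
endloop
endfacet
facet normal 0.314 0.648 0.694
outer loop
vertex -1.389 4.189 -1.449
vertex -0.098 3.152 -1.065
vertex -0.552 4.86 -2.454
endloop
endfacet
facet normal 0.569 0.456 -0.684
outer loop
vertex 0.74 3.824 -2.07
vertex 0.269 2.851 -3.111
vertex -0.552 4.86 -2.454
endloop
endfacet
facet normal 0.313 0.648 0.694
outer loop
vertex -0.552 4.86 -2.454
vertex -0.098 3.152 -1.065
vertex 0.74 3.824 -2.07
endloop
endfacet
facet normal 0.760 -0.610 0.226
outer loop
vertex 0.74 3.824 -2.07
vertex -0.568 2.18 -2.106
vertex 0.269 2.851 -3.111
endloop
endfacet
facet normal 0.760 -0.610 0.226
outer loop
vertex -0.098 3.152 -1.065
vertex -0.568 2.18 -2.106
vertex 0.74 3.824 -2.07
endloop
endfacet

endsolid
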